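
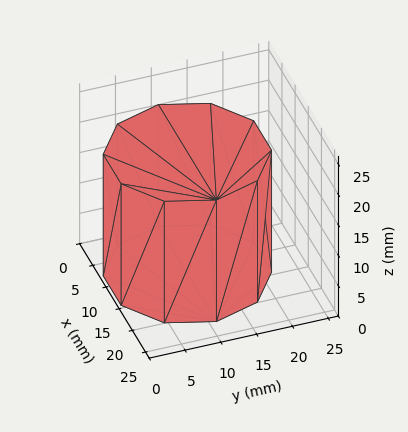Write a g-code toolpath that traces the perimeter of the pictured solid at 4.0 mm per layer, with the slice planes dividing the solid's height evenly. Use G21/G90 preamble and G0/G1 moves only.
Reading the render: the shape is a regular 10-sided prism (a cylinder approximated with 10 flat sides), circumscribed radius ≈ 11 mm, height ≈ 20 mm (dimensions read to the nearest mm from the axis ticks). For the g-code, the solid's height is divided into equal slices at the stated Δz and each level perimeter traced with G1 moves after a G0 lift.

; perimeter-only toolpath
G21 ; units = mm
G90 ; absolute positioning
G28 ; home
; layer 1
G0 Z4.0
G0 X22.0 Y11.0
G1 X19.9 Y17.5
G1 X14.4 Y21.5
G1 X7.6 Y21.5
G1 X2.1 Y17.5
G1 X0.0 Y11.0
G1 X2.1 Y4.5
G1 X7.6 Y0.5
G1 X14.4 Y0.5
G1 X19.9 Y4.5
G1 X22.0 Y11.0
; layer 2
G0 Z8.0
G0 X22.0 Y11.0
G1 X19.9 Y17.5
G1 X14.4 Y21.5
G1 X7.6 Y21.5
G1 X2.1 Y17.5
G1 X0.0 Y11.0
G1 X2.1 Y4.5
G1 X7.6 Y0.5
G1 X14.4 Y0.5
G1 X19.9 Y4.5
G1 X22.0 Y11.0
; layer 3
G0 Z12.0
G0 X22.0 Y11.0
G1 X19.9 Y17.5
G1 X14.4 Y21.5
G1 X7.6 Y21.5
G1 X2.1 Y17.5
G1 X0.0 Y11.0
G1 X2.1 Y4.5
G1 X7.6 Y0.5
G1 X14.4 Y0.5
G1 X19.9 Y4.5
G1 X22.0 Y11.0
; layer 4
G0 Z16.0
G0 X22.0 Y11.0
G1 X19.9 Y17.5
G1 X14.4 Y21.5
G1 X7.6 Y21.5
G1 X2.1 Y17.5
G1 X0.0 Y11.0
G1 X2.1 Y4.5
G1 X7.6 Y0.5
G1 X14.4 Y0.5
G1 X19.9 Y4.5
G1 X22.0 Y11.0
; layer 5
G0 Z20.0
G0 X22.0 Y11.0
G1 X19.9 Y17.5
G1 X14.4 Y21.5
G1 X7.6 Y21.5
G1 X2.1 Y17.5
G1 X0.0 Y11.0
G1 X2.1 Y4.5
G1 X7.6 Y0.5
G1 X14.4 Y0.5
G1 X19.9 Y4.5
G1 X22.0 Y11.0
M2 ; end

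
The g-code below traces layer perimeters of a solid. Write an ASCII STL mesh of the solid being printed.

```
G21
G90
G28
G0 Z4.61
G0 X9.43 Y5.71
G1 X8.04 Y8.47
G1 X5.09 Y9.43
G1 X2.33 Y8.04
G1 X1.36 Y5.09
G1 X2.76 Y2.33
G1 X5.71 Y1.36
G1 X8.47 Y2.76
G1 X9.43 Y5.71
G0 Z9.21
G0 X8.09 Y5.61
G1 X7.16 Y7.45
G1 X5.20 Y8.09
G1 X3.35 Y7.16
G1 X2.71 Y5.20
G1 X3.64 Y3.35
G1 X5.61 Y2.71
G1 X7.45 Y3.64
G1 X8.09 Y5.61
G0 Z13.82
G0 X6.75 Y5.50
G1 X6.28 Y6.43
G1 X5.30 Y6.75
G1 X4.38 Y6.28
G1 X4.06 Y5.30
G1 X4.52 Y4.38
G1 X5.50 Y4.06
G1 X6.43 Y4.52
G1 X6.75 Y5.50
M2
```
solid part
  facet normal 0.0000 0.0000 -1.0000
    outer loop
      vertex 4.99 10.78 0.00
      vertex 8.92 9.50 0.00
      vertex 10.78 5.81 0.00
    endloop
  endfacet
  facet normal 0.0000 0.0000 -1.0000
    outer loop
      vertex 1.30 8.92 0.00
      vertex 4.99 10.78 0.00
      vertex 10.78 5.81 0.00
    endloop
  endfacet
  facet normal 0.0000 0.0000 -1.0000
    outer loop
      vertex 0.02 4.99 0.00
      vertex 1.30 8.92 0.00
      vertex 10.78 5.81 0.00
    endloop
  endfacet
  facet normal 0.0000 0.0000 -1.0000
    outer loop
      vertex 1.88 1.30 0.00
      vertex 0.02 4.99 0.00
      vertex 10.78 5.81 0.00
    endloop
  endfacet
  facet normal 0.0000 0.0000 -1.0000
    outer loop
      vertex 5.81 0.02 0.00
      vertex 1.88 1.30 0.00
      vertex 10.78 5.81 0.00
    endloop
  endfacet
  facet normal 0.0000 0.0000 -1.0000
    outer loop
      vertex 9.50 1.88 0.00
      vertex 5.81 0.02 0.00
      vertex 10.78 5.81 0.00
    endloop
  endfacet
  facet normal 0.8619 0.4345 0.2614
    outer loop
      vertex 10.78 5.81 0.00
      vertex 8.92 9.50 0.00
      vertex 5.40 5.40 18.42
    endloop
  endfacet
  facet normal 0.2989 0.9178 0.2614
    outer loop
      vertex 8.92 9.50 0.00
      vertex 4.99 10.78 0.00
      vertex 5.40 5.40 18.42
    endloop
  endfacet
  facet normal -0.4345 0.8619 0.2614
    outer loop
      vertex 4.99 10.78 0.00
      vertex 1.30 8.92 0.00
      vertex 5.40 5.40 18.42
    endloop
  endfacet
  facet normal -0.9178 0.2989 0.2614
    outer loop
      vertex 1.30 8.92 0.00
      vertex 0.02 4.99 0.00
      vertex 5.40 5.40 18.42
    endloop
  endfacet
  facet normal -0.8619 -0.4345 0.2614
    outer loop
      vertex 0.02 4.99 0.00
      vertex 1.88 1.30 0.00
      vertex 5.40 5.40 18.42
    endloop
  endfacet
  facet normal -0.2989 -0.9178 0.2614
    outer loop
      vertex 1.88 1.30 0.00
      vertex 5.81 0.02 0.00
      vertex 5.40 5.40 18.42
    endloop
  endfacet
  facet normal 0.4345 -0.8619 0.2614
    outer loop
      vertex 5.81 0.02 0.00
      vertex 9.50 1.88 0.00
      vertex 5.40 5.40 18.42
    endloop
  endfacet
  facet normal 0.9178 -0.2989 0.2614
    outer loop
      vertex 9.50 1.88 0.00
      vertex 10.78 5.81 0.00
      vertex 5.40 5.40 18.42
    endloop
  endfacet
endsolid part

The G0 Z moves step by Δz≈4.61 mm. The G1 loops shrink linearly with z, so the solid tapers from its base footprint up to z≈18.4. Closing with a flat bottom cap and the tapered top and triangulating gives 14 facets — a regular 8-sided pyramid, base circumscribed radius ≈ 5.4 mm, apex at z ≈ 18.4 mm.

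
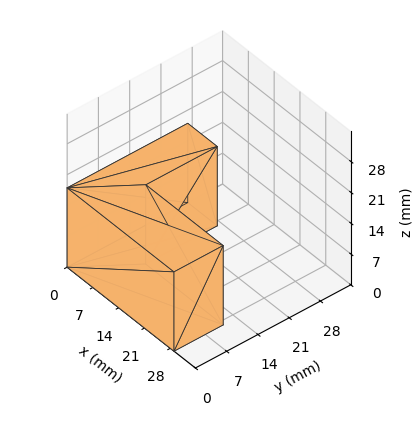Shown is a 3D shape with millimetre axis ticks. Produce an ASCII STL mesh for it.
Reading the render: the shape is an L-shaped prism: outer 29 × 27 mm, arm thicknesses ≈ 11 mm (horizontal) and 8 mm (vertical), extruded 18 mm in z (dimensions read to the nearest mm from the axis ticks). For the STL, each face is triangulated and given an outward normal.

solid part
  facet normal 0.0000 0.0000 -1.0000
    outer loop
      vertex 29.0 11.0 0.0
      vertex 29.0 0.0 0.0
      vertex 0.0 0.0 0.0
    endloop
  endfacet
  facet normal 0.0000 0.0000 -1.0000
    outer loop
      vertex 8.0 11.0 0.0
      vertex 29.0 11.0 0.0
      vertex 0.0 0.0 0.0
    endloop
  endfacet
  facet normal 0.0000 0.0000 -1.0000
    outer loop
      vertex 8.0 27.0 0.0
      vertex 8.0 11.0 0.0
      vertex 0.0 0.0 0.0
    endloop
  endfacet
  facet normal 0.0000 0.0000 -1.0000
    outer loop
      vertex 0.0 27.0 0.0
      vertex 8.0 27.0 0.0
      vertex 0.0 0.0 0.0
    endloop
  endfacet
  facet normal 0.0000 0.0000 1.0000
    outer loop
      vertex 0.0 0.0 18.0
      vertex 29.0 0.0 18.0
      vertex 29.0 11.0 18.0
    endloop
  endfacet
  facet normal 0.0000 0.0000 1.0000
    outer loop
      vertex 0.0 0.0 18.0
      vertex 29.0 11.0 18.0
      vertex 8.0 11.0 18.0
    endloop
  endfacet
  facet normal 0.0000 0.0000 1.0000
    outer loop
      vertex 0.0 0.0 18.0
      vertex 8.0 11.0 18.0
      vertex 8.0 27.0 18.0
    endloop
  endfacet
  facet normal 0.0000 0.0000 1.0000
    outer loop
      vertex 0.0 0.0 18.0
      vertex 8.0 27.0 18.0
      vertex 0.0 27.0 18.0
    endloop
  endfacet
  facet normal 0.0000 -1.0000 0.0000
    outer loop
      vertex 0.0 0.0 0.0
      vertex 29.0 0.0 0.0
      vertex 29.0 0.0 18.0
    endloop
  endfacet
  facet normal 0.0000 -1.0000 0.0000
    outer loop
      vertex 0.0 0.0 0.0
      vertex 29.0 0.0 18.0
      vertex 0.0 0.0 18.0
    endloop
  endfacet
  facet normal 1.0000 0.0000 0.0000
    outer loop
      vertex 29.0 0.0 0.0
      vertex 29.0 11.0 0.0
      vertex 29.0 11.0 18.0
    endloop
  endfacet
  facet normal 1.0000 0.0000 0.0000
    outer loop
      vertex 29.0 0.0 0.0
      vertex 29.0 11.0 18.0
      vertex 29.0 0.0 18.0
    endloop
  endfacet
  facet normal 0.0000 1.0000 0.0000
    outer loop
      vertex 29.0 11.0 0.0
      vertex 8.0 11.0 0.0
      vertex 8.0 11.0 18.0
    endloop
  endfacet
  facet normal 0.0000 1.0000 0.0000
    outer loop
      vertex 29.0 11.0 0.0
      vertex 8.0 11.0 18.0
      vertex 29.0 11.0 18.0
    endloop
  endfacet
  facet normal 1.0000 0.0000 0.0000
    outer loop
      vertex 8.0 11.0 0.0
      vertex 8.0 27.0 0.0
      vertex 8.0 27.0 18.0
    endloop
  endfacet
  facet normal 1.0000 0.0000 0.0000
    outer loop
      vertex 8.0 11.0 0.0
      vertex 8.0 27.0 18.0
      vertex 8.0 11.0 18.0
    endloop
  endfacet
  facet normal 0.0000 1.0000 0.0000
    outer loop
      vertex 8.0 27.0 0.0
      vertex 0.0 27.0 0.0
      vertex 0.0 27.0 18.0
    endloop
  endfacet
  facet normal 0.0000 1.0000 0.0000
    outer loop
      vertex 8.0 27.0 0.0
      vertex 0.0 27.0 18.0
      vertex 8.0 27.0 18.0
    endloop
  endfacet
  facet normal -1.0000 0.0000 0.0000
    outer loop
      vertex 0.0 27.0 0.0
      vertex 0.0 0.0 0.0
      vertex 0.0 0.0 18.0
    endloop
  endfacet
  facet normal -1.0000 0.0000 0.0000
    outer loop
      vertex 0.0 27.0 0.0
      vertex 0.0 0.0 18.0
      vertex 0.0 27.0 18.0
    endloop
  endfacet
endsolid part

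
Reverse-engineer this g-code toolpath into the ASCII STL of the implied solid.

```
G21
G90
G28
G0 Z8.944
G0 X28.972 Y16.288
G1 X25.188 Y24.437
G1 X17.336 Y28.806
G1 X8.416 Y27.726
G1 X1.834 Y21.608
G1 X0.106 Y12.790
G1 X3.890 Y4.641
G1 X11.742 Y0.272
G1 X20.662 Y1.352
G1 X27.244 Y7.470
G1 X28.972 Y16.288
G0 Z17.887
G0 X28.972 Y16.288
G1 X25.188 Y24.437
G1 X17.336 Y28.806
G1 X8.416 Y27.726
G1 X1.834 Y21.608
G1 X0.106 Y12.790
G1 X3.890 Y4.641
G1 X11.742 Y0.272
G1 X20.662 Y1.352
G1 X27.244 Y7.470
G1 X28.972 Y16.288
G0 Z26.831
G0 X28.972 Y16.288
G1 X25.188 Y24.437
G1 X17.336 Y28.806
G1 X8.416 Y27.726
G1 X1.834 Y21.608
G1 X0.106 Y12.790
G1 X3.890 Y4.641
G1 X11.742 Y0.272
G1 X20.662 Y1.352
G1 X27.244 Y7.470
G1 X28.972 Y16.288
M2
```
solid part
  facet normal 0.0000 0.0000 -1.0000
    outer loop
      vertex 17.336 28.806 0.000
      vertex 25.188 24.437 0.000
      vertex 28.972 16.288 0.000
    endloop
  endfacet
  facet normal 0.0000 0.0000 -1.0000
    outer loop
      vertex 8.416 27.726 0.000
      vertex 17.336 28.806 0.000
      vertex 28.972 16.288 0.000
    endloop
  endfacet
  facet normal 0.0000 0.0000 -1.0000
    outer loop
      vertex 1.834 21.608 0.000
      vertex 8.416 27.726 0.000
      vertex 28.972 16.288 0.000
    endloop
  endfacet
  facet normal 0.0000 0.0000 -1.0000
    outer loop
      vertex 0.106 12.790 0.000
      vertex 1.834 21.608 0.000
      vertex 28.972 16.288 0.000
    endloop
  endfacet
  facet normal 0.0000 0.0000 -1.0000
    outer loop
      vertex 3.890 4.641 0.000
      vertex 0.106 12.790 0.000
      vertex 28.972 16.288 0.000
    endloop
  endfacet
  facet normal 0.0000 0.0000 -1.0000
    outer loop
      vertex 11.742 0.272 0.000
      vertex 3.890 4.641 0.000
      vertex 28.972 16.288 0.000
    endloop
  endfacet
  facet normal 0.0000 0.0000 -1.0000
    outer loop
      vertex 20.662 1.352 0.000
      vertex 11.742 0.272 0.000
      vertex 28.972 16.288 0.000
    endloop
  endfacet
  facet normal 0.0000 0.0000 -1.0000
    outer loop
      vertex 27.244 7.470 0.000
      vertex 20.662 1.352 0.000
      vertex 28.972 16.288 0.000
    endloop
  endfacet
  facet normal 0.0000 0.0000 1.0000
    outer loop
      vertex 28.972 16.288 26.831
      vertex 25.188 24.437 26.831
      vertex 17.336 28.806 26.831
    endloop
  endfacet
  facet normal 0.0000 0.0000 1.0000
    outer loop
      vertex 28.972 16.288 26.831
      vertex 17.336 28.806 26.831
      vertex 8.416 27.726 26.831
    endloop
  endfacet
  facet normal 0.0000 0.0000 1.0000
    outer loop
      vertex 28.972 16.288 26.831
      vertex 8.416 27.726 26.831
      vertex 1.834 21.608 26.831
    endloop
  endfacet
  facet normal 0.0000 0.0000 1.0000
    outer loop
      vertex 28.972 16.288 26.831
      vertex 1.834 21.608 26.831
      vertex 0.106 12.790 26.831
    endloop
  endfacet
  facet normal 0.0000 0.0000 1.0000
    outer loop
      vertex 28.972 16.288 26.831
      vertex 0.106 12.790 26.831
      vertex 3.890 4.641 26.831
    endloop
  endfacet
  facet normal 0.0000 0.0000 1.0000
    outer loop
      vertex 28.972 16.288 26.831
      vertex 3.890 4.641 26.831
      vertex 11.742 0.272 26.831
    endloop
  endfacet
  facet normal 0.0000 0.0000 1.0000
    outer loop
      vertex 28.972 16.288 26.831
      vertex 11.742 0.272 26.831
      vertex 20.662 1.352 26.831
    endloop
  endfacet
  facet normal 0.0000 0.0000 1.0000
    outer loop
      vertex 28.972 16.288 26.831
      vertex 20.662 1.352 26.831
      vertex 27.244 7.470 26.831
    endloop
  endfacet
  facet normal 0.9070 0.4212 0.0000
    outer loop
      vertex 28.972 16.288 0.000
      vertex 25.188 24.437 0.000
      vertex 25.188 24.437 26.831
    endloop
  endfacet
  facet normal 0.9070 0.4212 0.0000
    outer loop
      vertex 28.972 16.288 0.000
      vertex 25.188 24.437 26.831
      vertex 28.972 16.288 26.831
    endloop
  endfacet
  facet normal 0.4862 0.8738 0.0000
    outer loop
      vertex 25.188 24.437 0.000
      vertex 17.336 28.806 0.000
      vertex 17.336 28.806 26.831
    endloop
  endfacet
  facet normal 0.4862 0.8738 0.0000
    outer loop
      vertex 25.188 24.437 0.000
      vertex 17.336 28.806 26.831
      vertex 25.188 24.437 26.831
    endloop
  endfacet
  facet normal -0.1202 0.9927 0.0000
    outer loop
      vertex 17.336 28.806 0.000
      vertex 8.416 27.726 0.000
      vertex 8.416 27.726 26.831
    endloop
  endfacet
  facet normal -0.1202 0.9927 0.0000
    outer loop
      vertex 17.336 28.806 0.000
      vertex 8.416 27.726 26.831
      vertex 17.336 28.806 26.831
    endloop
  endfacet
  facet normal -0.6808 0.7325 0.0000
    outer loop
      vertex 8.416 27.726 0.000
      vertex 1.834 21.608 0.000
      vertex 1.834 21.608 26.831
    endloop
  endfacet
  facet normal -0.6808 0.7325 0.0000
    outer loop
      vertex 8.416 27.726 0.000
      vertex 1.834 21.608 26.831
      vertex 8.416 27.726 26.831
    endloop
  endfacet
  facet normal -0.9813 0.1923 0.0000
    outer loop
      vertex 1.834 21.608 0.000
      vertex 0.106 12.790 0.000
      vertex 0.106 12.790 26.831
    endloop
  endfacet
  facet normal -0.9813 0.1923 0.0000
    outer loop
      vertex 1.834 21.608 0.000
      vertex 0.106 12.790 26.831
      vertex 1.834 21.608 26.831
    endloop
  endfacet
  facet normal -0.9070 -0.4212 0.0000
    outer loop
      vertex 0.106 12.790 0.000
      vertex 3.890 4.641 0.000
      vertex 3.890 4.641 26.831
    endloop
  endfacet
  facet normal -0.9070 -0.4212 0.0000
    outer loop
      vertex 0.106 12.790 0.000
      vertex 3.890 4.641 26.831
      vertex 0.106 12.790 26.831
    endloop
  endfacet
  facet normal -0.4862 -0.8738 0.0000
    outer loop
      vertex 3.890 4.641 0.000
      vertex 11.742 0.272 0.000
      vertex 11.742 0.272 26.831
    endloop
  endfacet
  facet normal -0.4862 -0.8738 0.0000
    outer loop
      vertex 3.890 4.641 0.000
      vertex 11.742 0.272 26.831
      vertex 3.890 4.641 26.831
    endloop
  endfacet
  facet normal 0.1202 -0.9927 0.0000
    outer loop
      vertex 11.742 0.272 0.000
      vertex 20.662 1.352 0.000
      vertex 20.662 1.352 26.831
    endloop
  endfacet
  facet normal 0.1202 -0.9927 0.0000
    outer loop
      vertex 11.742 0.272 0.000
      vertex 20.662 1.352 26.831
      vertex 11.742 0.272 26.831
    endloop
  endfacet
  facet normal 0.6808 -0.7325 0.0000
    outer loop
      vertex 20.662 1.352 0.000
      vertex 27.244 7.470 0.000
      vertex 27.244 7.470 26.831
    endloop
  endfacet
  facet normal 0.6808 -0.7325 0.0000
    outer loop
      vertex 20.662 1.352 0.000
      vertex 27.244 7.470 26.831
      vertex 20.662 1.352 26.831
    endloop
  endfacet
  facet normal 0.9813 -0.1923 0.0000
    outer loop
      vertex 27.244 7.470 0.000
      vertex 28.972 16.288 0.000
      vertex 28.972 16.288 26.831
    endloop
  endfacet
  facet normal 0.9813 -0.1923 0.0000
    outer loop
      vertex 27.244 7.470 0.000
      vertex 28.972 16.288 26.831
      vertex 27.244 7.470 26.831
    endloop
  endfacet
endsolid part

The G0 Z moves step by Δz≈8.944 mm. Every layer's G1 loop is the same polygon, so the solid is a straight extrusion of it from z=0 to z≈26.8. Closing with flat bottom and top caps and triangulating gives 36 facets — a regular 10-sided prism (a cylinder approximated with 10 flat sides), circumscribed radius ≈ 14.5 mm, height ≈ 26.8 mm.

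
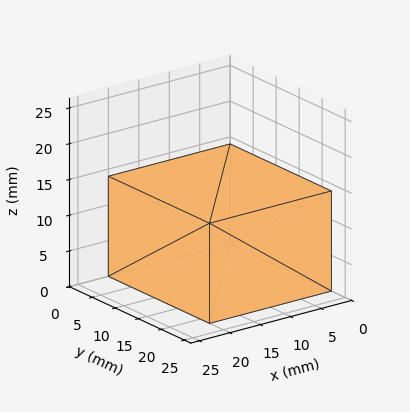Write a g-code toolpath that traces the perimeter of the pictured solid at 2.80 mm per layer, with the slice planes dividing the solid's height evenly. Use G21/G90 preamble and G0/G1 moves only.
Reading the render: the shape is a rectangular box, roughly 20 × 22 mm footprint and 14 mm tall (dimensions read to the nearest mm from the axis ticks). For the g-code, the solid's height is divided into equal slices at the stated Δz and each level perimeter traced with G1 moves after a G0 lift.

; perimeter-only toolpath
G21 ; units = mm
G90 ; absolute positioning
G28 ; home
; layer 1
G0 Z2.80
G0 X0.00 Y0.00
G1 X20.00 Y0.00
G1 X20.00 Y22.00
G1 X0.00 Y22.00
G1 X0.00 Y0.00
; layer 2
G0 Z5.60
G0 X0.00 Y0.00
G1 X20.00 Y0.00
G1 X20.00 Y22.00
G1 X0.00 Y22.00
G1 X0.00 Y0.00
; layer 3
G0 Z8.40
G0 X0.00 Y0.00
G1 X20.00 Y0.00
G1 X20.00 Y22.00
G1 X0.00 Y22.00
G1 X0.00 Y0.00
; layer 4
G0 Z11.20
G0 X0.00 Y0.00
G1 X20.00 Y0.00
G1 X20.00 Y22.00
G1 X0.00 Y22.00
G1 X0.00 Y0.00
; layer 5
G0 Z14.00
G0 X0.00 Y0.00
G1 X20.00 Y0.00
G1 X20.00 Y22.00
G1 X0.00 Y22.00
G1 X0.00 Y0.00
M2 ; end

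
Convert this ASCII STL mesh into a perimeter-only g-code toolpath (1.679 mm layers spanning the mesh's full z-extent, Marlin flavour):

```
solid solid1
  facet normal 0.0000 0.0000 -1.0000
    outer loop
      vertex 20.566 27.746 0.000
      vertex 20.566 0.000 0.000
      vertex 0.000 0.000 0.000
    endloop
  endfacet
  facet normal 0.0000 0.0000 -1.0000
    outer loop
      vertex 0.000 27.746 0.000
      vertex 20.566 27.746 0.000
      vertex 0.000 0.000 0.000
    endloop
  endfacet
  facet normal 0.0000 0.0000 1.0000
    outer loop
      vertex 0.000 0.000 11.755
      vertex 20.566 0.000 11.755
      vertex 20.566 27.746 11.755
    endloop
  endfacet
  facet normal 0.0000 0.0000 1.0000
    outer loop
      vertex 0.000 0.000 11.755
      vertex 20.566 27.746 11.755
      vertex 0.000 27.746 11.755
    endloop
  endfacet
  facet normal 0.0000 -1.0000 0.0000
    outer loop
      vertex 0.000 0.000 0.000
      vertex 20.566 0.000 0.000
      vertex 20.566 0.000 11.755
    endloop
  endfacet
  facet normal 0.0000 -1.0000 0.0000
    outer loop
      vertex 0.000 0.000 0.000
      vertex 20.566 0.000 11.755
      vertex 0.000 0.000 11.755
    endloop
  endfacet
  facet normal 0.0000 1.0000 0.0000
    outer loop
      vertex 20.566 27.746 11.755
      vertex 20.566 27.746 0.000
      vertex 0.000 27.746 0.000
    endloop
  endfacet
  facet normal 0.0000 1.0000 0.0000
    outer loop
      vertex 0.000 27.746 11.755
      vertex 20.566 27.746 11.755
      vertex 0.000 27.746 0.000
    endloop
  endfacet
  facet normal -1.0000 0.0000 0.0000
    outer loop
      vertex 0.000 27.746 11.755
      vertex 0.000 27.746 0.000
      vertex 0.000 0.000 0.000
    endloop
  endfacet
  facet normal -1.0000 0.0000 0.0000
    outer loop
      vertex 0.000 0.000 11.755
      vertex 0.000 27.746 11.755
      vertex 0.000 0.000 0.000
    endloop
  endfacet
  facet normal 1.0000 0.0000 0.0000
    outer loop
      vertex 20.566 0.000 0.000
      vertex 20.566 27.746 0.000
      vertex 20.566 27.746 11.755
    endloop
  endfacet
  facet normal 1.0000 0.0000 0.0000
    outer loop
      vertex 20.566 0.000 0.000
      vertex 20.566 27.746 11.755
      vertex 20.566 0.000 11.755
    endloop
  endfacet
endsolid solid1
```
; perimeter-only toolpath
G21 ; units = mm
G90 ; absolute positioning
G28 ; home
; layer 1
G0 Z1.679
G0 X0.000 Y0.000
G1 X20.566 Y0.000
G1 X20.566 Y27.746
G1 X0.000 Y27.746
G1 X0.000 Y0.000
; layer 2
G0 Z3.359
G0 X0.000 Y0.000
G1 X20.566 Y0.000
G1 X20.566 Y27.746
G1 X0.000 Y27.746
G1 X0.000 Y0.000
; layer 3
G0 Z5.038
G0 X0.000 Y0.000
G1 X20.566 Y0.000
G1 X20.566 Y27.746
G1 X0.000 Y27.746
G1 X0.000 Y0.000
; layer 4
G0 Z6.717
G0 X0.000 Y0.000
G1 X20.566 Y0.000
G1 X20.566 Y27.746
G1 X0.000 Y27.746
G1 X0.000 Y0.000
; layer 5
G0 Z8.396
G0 X0.000 Y0.000
G1 X20.566 Y0.000
G1 X20.566 Y27.746
G1 X0.000 Y27.746
G1 X0.000 Y0.000
; layer 6
G0 Z10.076
G0 X0.000 Y0.000
G1 X20.566 Y0.000
G1 X20.566 Y27.746
G1 X0.000 Y27.746
G1 X0.000 Y0.000
; layer 7
G0 Z11.755
G0 X0.000 Y0.000
G1 X20.566 Y0.000
G1 X20.566 Y27.746
G1 X0.000 Y27.746
G1 X0.000 Y0.000
M2 ; end

The solid is a rectangular box, roughly 20.6 × 27.7 mm footprint and 11.8 mm tall. Slicing at Δz = 1.679 mm — 7 equal slices spanning the solid's height, so layer i sits at z = i·h/7 — gives 7 non-empty perimeters. Each is a 4-segment closed polygon; G0 lifts to the layer z and rapids to the start vertex, then G1 traces the edges.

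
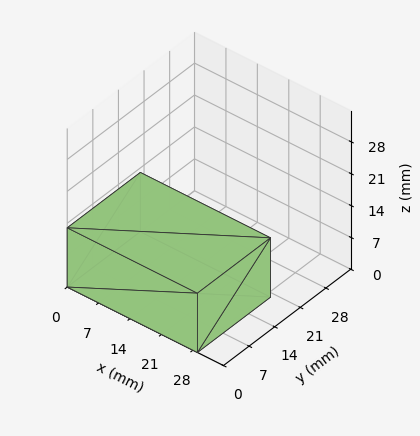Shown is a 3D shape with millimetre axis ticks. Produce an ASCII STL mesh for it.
Reading the render: the shape is a rectangular box, roughly 29 × 20 mm footprint and 13 mm tall (dimensions read to the nearest mm from the axis ticks). For the STL, each face is triangulated and given an outward normal.

solid part
  facet normal 0.0000 0.0000 -1.0000
    outer loop
      vertex 29.000 20.000 0.000
      vertex 29.000 0.000 0.000
      vertex 0.000 0.000 0.000
    endloop
  endfacet
  facet normal 0.0000 0.0000 -1.0000
    outer loop
      vertex 0.000 20.000 0.000
      vertex 29.000 20.000 0.000
      vertex 0.000 0.000 0.000
    endloop
  endfacet
  facet normal 0.0000 0.0000 1.0000
    outer loop
      vertex 0.000 0.000 13.000
      vertex 29.000 0.000 13.000
      vertex 29.000 20.000 13.000
    endloop
  endfacet
  facet normal 0.0000 0.0000 1.0000
    outer loop
      vertex 0.000 0.000 13.000
      vertex 29.000 20.000 13.000
      vertex 0.000 20.000 13.000
    endloop
  endfacet
  facet normal 0.0000 -1.0000 0.0000
    outer loop
      vertex 0.000 0.000 0.000
      vertex 29.000 0.000 0.000
      vertex 29.000 0.000 13.000
    endloop
  endfacet
  facet normal 0.0000 -1.0000 0.0000
    outer loop
      vertex 0.000 0.000 0.000
      vertex 29.000 0.000 13.000
      vertex 0.000 0.000 13.000
    endloop
  endfacet
  facet normal 0.0000 1.0000 0.0000
    outer loop
      vertex 29.000 20.000 13.000
      vertex 29.000 20.000 0.000
      vertex 0.000 20.000 0.000
    endloop
  endfacet
  facet normal 0.0000 1.0000 0.0000
    outer loop
      vertex 0.000 20.000 13.000
      vertex 29.000 20.000 13.000
      vertex 0.000 20.000 0.000
    endloop
  endfacet
  facet normal -1.0000 0.0000 0.0000
    outer loop
      vertex 0.000 20.000 13.000
      vertex 0.000 20.000 0.000
      vertex 0.000 0.000 0.000
    endloop
  endfacet
  facet normal -1.0000 0.0000 0.0000
    outer loop
      vertex 0.000 0.000 13.000
      vertex 0.000 20.000 13.000
      vertex 0.000 0.000 0.000
    endloop
  endfacet
  facet normal 1.0000 0.0000 0.0000
    outer loop
      vertex 29.000 0.000 0.000
      vertex 29.000 20.000 0.000
      vertex 29.000 20.000 13.000
    endloop
  endfacet
  facet normal 1.0000 0.0000 0.0000
    outer loop
      vertex 29.000 0.000 0.000
      vertex 29.000 20.000 13.000
      vertex 29.000 0.000 13.000
    endloop
  endfacet
endsolid part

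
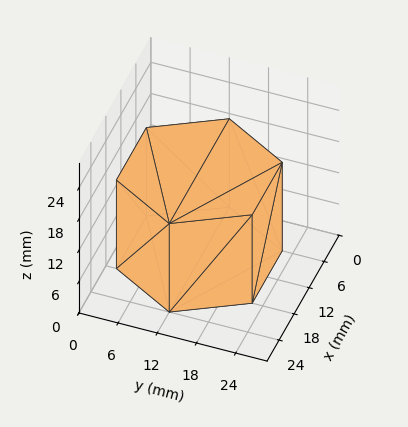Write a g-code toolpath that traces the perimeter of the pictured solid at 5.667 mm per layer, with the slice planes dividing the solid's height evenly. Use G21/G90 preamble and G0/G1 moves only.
Reading the render: the shape is a regular 6-sided prism (a cylinder approximated with 6 flat sides), circumscribed radius ≈ 12 mm, height ≈ 17 mm (dimensions read to the nearest mm from the axis ticks). For the g-code, the solid's height is divided into equal slices at the stated Δz and each level perimeter traced with G1 moves after a G0 lift.

; perimeter-only toolpath
G21 ; units = mm
G90 ; absolute positioning
G28 ; home
; layer 1
G0 Z5.667
G0 X24.000 Y12.000
G1 X18.000 Y22.392
G1 X6.000 Y22.392
G1 X0.000 Y12.000
G1 X6.000 Y1.608
G1 X18.000 Y1.608
G1 X24.000 Y12.000
; layer 2
G0 Z11.333
G0 X24.000 Y12.000
G1 X18.000 Y22.392
G1 X6.000 Y22.392
G1 X0.000 Y12.000
G1 X6.000 Y1.608
G1 X18.000 Y1.608
G1 X24.000 Y12.000
; layer 3
G0 Z17.000
G0 X24.000 Y12.000
G1 X18.000 Y22.392
G1 X6.000 Y22.392
G1 X0.000 Y12.000
G1 X6.000 Y1.608
G1 X18.000 Y1.608
G1 X24.000 Y12.000
M2 ; end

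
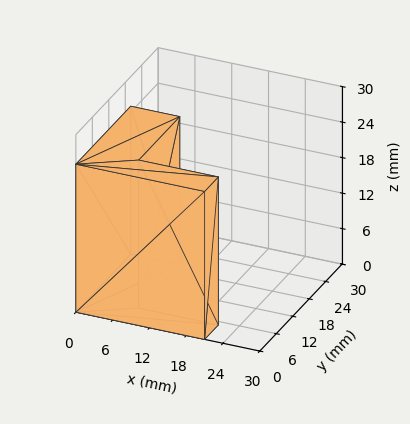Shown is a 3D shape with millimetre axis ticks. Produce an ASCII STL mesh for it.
Reading the render: the shape is an L-shaped prism: outer 21 × 20 mm, arm thicknesses ≈ 5 mm (horizontal) and 8 mm (vertical), extruded 25 mm in z (dimensions read to the nearest mm from the axis ticks). For the STL, each face is triangulated and given an outward normal.

solid part
  facet normal 0.0000 0.0000 -1.0000
    outer loop
      vertex 21.00 5.00 0.00
      vertex 21.00 0.00 0.00
      vertex 0.00 0.00 0.00
    endloop
  endfacet
  facet normal 0.0000 0.0000 -1.0000
    outer loop
      vertex 8.00 5.00 0.00
      vertex 21.00 5.00 0.00
      vertex 0.00 0.00 0.00
    endloop
  endfacet
  facet normal 0.0000 0.0000 -1.0000
    outer loop
      vertex 8.00 20.00 0.00
      vertex 8.00 5.00 0.00
      vertex 0.00 0.00 0.00
    endloop
  endfacet
  facet normal 0.0000 0.0000 -1.0000
    outer loop
      vertex 0.00 20.00 0.00
      vertex 8.00 20.00 0.00
      vertex 0.00 0.00 0.00
    endloop
  endfacet
  facet normal 0.0000 0.0000 1.0000
    outer loop
      vertex 0.00 0.00 25.00
      vertex 21.00 0.00 25.00
      vertex 21.00 5.00 25.00
    endloop
  endfacet
  facet normal 0.0000 0.0000 1.0000
    outer loop
      vertex 0.00 0.00 25.00
      vertex 21.00 5.00 25.00
      vertex 8.00 5.00 25.00
    endloop
  endfacet
  facet normal 0.0000 0.0000 1.0000
    outer loop
      vertex 0.00 0.00 25.00
      vertex 8.00 5.00 25.00
      vertex 8.00 20.00 25.00
    endloop
  endfacet
  facet normal 0.0000 0.0000 1.0000
    outer loop
      vertex 0.00 0.00 25.00
      vertex 8.00 20.00 25.00
      vertex 0.00 20.00 25.00
    endloop
  endfacet
  facet normal 0.0000 -1.0000 0.0000
    outer loop
      vertex 0.00 0.00 0.00
      vertex 21.00 0.00 0.00
      vertex 21.00 0.00 25.00
    endloop
  endfacet
  facet normal 0.0000 -1.0000 0.0000
    outer loop
      vertex 0.00 0.00 0.00
      vertex 21.00 0.00 25.00
      vertex 0.00 0.00 25.00
    endloop
  endfacet
  facet normal 1.0000 0.0000 0.0000
    outer loop
      vertex 21.00 0.00 0.00
      vertex 21.00 5.00 0.00
      vertex 21.00 5.00 25.00
    endloop
  endfacet
  facet normal 1.0000 0.0000 0.0000
    outer loop
      vertex 21.00 0.00 0.00
      vertex 21.00 5.00 25.00
      vertex 21.00 0.00 25.00
    endloop
  endfacet
  facet normal 0.0000 1.0000 0.0000
    outer loop
      vertex 21.00 5.00 0.00
      vertex 8.00 5.00 0.00
      vertex 8.00 5.00 25.00
    endloop
  endfacet
  facet normal 0.0000 1.0000 0.0000
    outer loop
      vertex 21.00 5.00 0.00
      vertex 8.00 5.00 25.00
      vertex 21.00 5.00 25.00
    endloop
  endfacet
  facet normal 1.0000 0.0000 0.0000
    outer loop
      vertex 8.00 5.00 0.00
      vertex 8.00 20.00 0.00
      vertex 8.00 20.00 25.00
    endloop
  endfacet
  facet normal 1.0000 0.0000 0.0000
    outer loop
      vertex 8.00 5.00 0.00
      vertex 8.00 20.00 25.00
      vertex 8.00 5.00 25.00
    endloop
  endfacet
  facet normal 0.0000 1.0000 0.0000
    outer loop
      vertex 8.00 20.00 0.00
      vertex 0.00 20.00 0.00
      vertex 0.00 20.00 25.00
    endloop
  endfacet
  facet normal 0.0000 1.0000 0.0000
    outer loop
      vertex 8.00 20.00 0.00
      vertex 0.00 20.00 25.00
      vertex 8.00 20.00 25.00
    endloop
  endfacet
  facet normal -1.0000 0.0000 0.0000
    outer loop
      vertex 0.00 20.00 0.00
      vertex 0.00 0.00 0.00
      vertex 0.00 0.00 25.00
    endloop
  endfacet
  facet normal -1.0000 0.0000 0.0000
    outer loop
      vertex 0.00 20.00 0.00
      vertex 0.00 0.00 25.00
      vertex 0.00 20.00 25.00
    endloop
  endfacet
endsolid part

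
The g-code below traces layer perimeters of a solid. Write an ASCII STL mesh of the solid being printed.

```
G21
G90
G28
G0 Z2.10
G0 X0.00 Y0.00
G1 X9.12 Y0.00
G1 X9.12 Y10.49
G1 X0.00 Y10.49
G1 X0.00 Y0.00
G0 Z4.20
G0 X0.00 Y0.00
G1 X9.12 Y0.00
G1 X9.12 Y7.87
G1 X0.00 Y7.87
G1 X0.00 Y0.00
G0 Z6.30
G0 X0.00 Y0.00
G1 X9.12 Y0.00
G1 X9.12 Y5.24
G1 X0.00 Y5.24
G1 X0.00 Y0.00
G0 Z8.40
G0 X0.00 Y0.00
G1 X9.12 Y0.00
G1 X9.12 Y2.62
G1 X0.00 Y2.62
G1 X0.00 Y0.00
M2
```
solid part
  facet normal 0.0000 0.0000 -1.0000
    outer loop
      vertex 9.12 13.11 0.00
      vertex 9.12 0.00 0.00
      vertex 0.00 0.00 0.00
    endloop
  endfacet
  facet normal 0.0000 0.0000 -1.0000
    outer loop
      vertex 0.00 13.11 0.00
      vertex 9.12 13.11 0.00
      vertex 0.00 0.00 0.00
    endloop
  endfacet
  facet normal 0.0000 -1.0000 0.0000
    outer loop
      vertex 0.00 0.00 0.00
      vertex 9.12 0.00 0.00
      vertex 9.12 0.00 10.50
    endloop
  endfacet
  facet normal 0.0000 -1.0000 0.0000
    outer loop
      vertex 0.00 0.00 0.00
      vertex 9.12 0.00 10.50
      vertex 0.00 0.00 10.50
    endloop
  endfacet
  facet normal 0.0000 0.6251 0.7805
    outer loop
      vertex 0.00 0.00 10.50
      vertex 9.12 0.00 10.50
      vertex 9.12 13.11 0.00
    endloop
  endfacet
  facet normal 0.0000 0.6251 0.7805
    outer loop
      vertex 0.00 0.00 10.50
      vertex 9.12 13.11 0.00
      vertex 0.00 13.11 0.00
    endloop
  endfacet
  facet normal -1.0000 0.0000 0.0000
    outer loop
      vertex 0.00 0.00 10.50
      vertex 0.00 13.11 0.00
      vertex 0.00 0.00 0.00
    endloop
  endfacet
  facet normal 1.0000 0.0000 0.0000
    outer loop
      vertex 9.12 0.00 0.00
      vertex 9.12 13.11 0.00
      vertex 9.12 0.00 10.50
    endloop
  endfacet
endsolid part

The G0 Z moves step by Δz≈2.10 mm. The G1 loops shrink linearly with z, so the solid tapers from its base footprint up to z≈10.5. Closing with a flat bottom cap and the tapered top and triangulating gives 8 facets — a wedge (ramp): 9.12 × 13.1 mm base, rising to 10.5 mm along the y=0 edge and sloping linearly to z=0 at y=13.1.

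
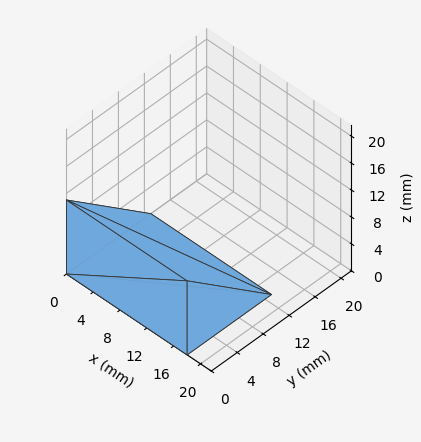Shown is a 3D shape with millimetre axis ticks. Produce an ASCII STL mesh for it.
Reading the render: the shape is a wedge (ramp): 18 × 13 mm base, rising to 11 mm along the y=0 edge and sloping linearly to z=0 at y=13 (dimensions read to the nearest mm from the axis ticks). For the STL, each face is triangulated and given an outward normal.

solid part
  facet normal 0.0000 0.0000 -1.0000
    outer loop
      vertex 18.000 13.000 0.000
      vertex 18.000 0.000 0.000
      vertex 0.000 0.000 0.000
    endloop
  endfacet
  facet normal 0.0000 0.0000 -1.0000
    outer loop
      vertex 0.000 13.000 0.000
      vertex 18.000 13.000 0.000
      vertex 0.000 0.000 0.000
    endloop
  endfacet
  facet normal 0.0000 -1.0000 0.0000
    outer loop
      vertex 0.000 0.000 0.000
      vertex 18.000 0.000 0.000
      vertex 18.000 0.000 11.000
    endloop
  endfacet
  facet normal 0.0000 -1.0000 0.0000
    outer loop
      vertex 0.000 0.000 0.000
      vertex 18.000 0.000 11.000
      vertex 0.000 0.000 11.000
    endloop
  endfacet
  facet normal 0.0000 0.6459 0.7634
    outer loop
      vertex 0.000 0.000 11.000
      vertex 18.000 0.000 11.000
      vertex 18.000 13.000 0.000
    endloop
  endfacet
  facet normal 0.0000 0.6459 0.7634
    outer loop
      vertex 0.000 0.000 11.000
      vertex 18.000 13.000 0.000
      vertex 0.000 13.000 0.000
    endloop
  endfacet
  facet normal -1.0000 0.0000 0.0000
    outer loop
      vertex 0.000 0.000 11.000
      vertex 0.000 13.000 0.000
      vertex 0.000 0.000 0.000
    endloop
  endfacet
  facet normal 1.0000 0.0000 0.0000
    outer loop
      vertex 18.000 0.000 0.000
      vertex 18.000 13.000 0.000
      vertex 18.000 0.000 11.000
    endloop
  endfacet
endsolid part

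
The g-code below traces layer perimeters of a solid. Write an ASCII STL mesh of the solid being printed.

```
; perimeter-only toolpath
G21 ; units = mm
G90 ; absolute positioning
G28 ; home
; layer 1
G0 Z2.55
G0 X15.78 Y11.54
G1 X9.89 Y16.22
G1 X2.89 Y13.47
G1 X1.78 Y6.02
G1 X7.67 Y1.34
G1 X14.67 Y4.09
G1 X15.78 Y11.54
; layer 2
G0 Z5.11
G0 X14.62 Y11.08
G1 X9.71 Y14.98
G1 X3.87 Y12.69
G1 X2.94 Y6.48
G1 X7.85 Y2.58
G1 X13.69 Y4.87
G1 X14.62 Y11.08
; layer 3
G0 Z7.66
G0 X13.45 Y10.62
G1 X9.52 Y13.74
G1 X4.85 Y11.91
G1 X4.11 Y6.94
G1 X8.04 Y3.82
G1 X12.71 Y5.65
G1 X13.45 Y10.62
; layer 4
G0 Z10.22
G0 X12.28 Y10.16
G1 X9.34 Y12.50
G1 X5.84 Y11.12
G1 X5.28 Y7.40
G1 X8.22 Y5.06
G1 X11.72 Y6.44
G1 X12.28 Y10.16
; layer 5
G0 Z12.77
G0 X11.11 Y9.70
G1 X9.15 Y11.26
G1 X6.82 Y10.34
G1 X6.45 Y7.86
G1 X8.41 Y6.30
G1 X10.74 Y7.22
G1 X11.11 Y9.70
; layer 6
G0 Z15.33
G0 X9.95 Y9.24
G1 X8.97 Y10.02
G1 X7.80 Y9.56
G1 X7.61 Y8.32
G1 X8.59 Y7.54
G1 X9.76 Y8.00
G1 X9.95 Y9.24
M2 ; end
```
solid part
  facet normal 0.0000 0.0000 -1.0000
    outer loop
      vertex 1.91 14.25 0.00
      vertex 10.08 17.46 0.00
      vertex 16.95 12.00 0.00
    endloop
  endfacet
  facet normal 0.0000 0.0000 -1.0000
    outer loop
      vertex 0.61 5.56 0.00
      vertex 1.91 14.25 0.00
      vertex 16.95 12.00 0.00
    endloop
  endfacet
  facet normal 0.0000 0.0000 -1.0000
    outer loop
      vertex 7.48 0.10 0.00
      vertex 0.61 5.56 0.00
      vertex 16.95 12.00 0.00
    endloop
  endfacet
  facet normal 0.0000 0.0000 -1.0000
    outer loop
      vertex 15.65 3.31 0.00
      vertex 7.48 0.10 0.00
      vertex 16.95 12.00 0.00
    endloop
  endfacet
  facet normal 0.5726 0.7204 0.3914
    outer loop
      vertex 16.95 12.00 0.00
      vertex 10.08 17.46 0.00
      vertex 8.78 8.78 17.88
    endloop
  endfacet
  facet normal -0.3365 0.8565 0.3913
    outer loop
      vertex 10.08 17.46 0.00
      vertex 1.91 14.25 0.00
      vertex 8.78 8.78 17.88
    endloop
  endfacet
  facet normal -0.9101 0.1362 0.3913
    outer loop
      vertex 1.91 14.25 0.00
      vertex 0.61 5.56 0.00
      vertex 8.78 8.78 17.88
    endloop
  endfacet
  facet normal -0.5726 -0.7204 0.3914
    outer loop
      vertex 0.61 5.56 0.00
      vertex 7.48 0.10 0.00
      vertex 8.78 8.78 17.88
    endloop
  endfacet
  facet normal 0.3365 -0.8565 0.3913
    outer loop
      vertex 7.48 0.10 0.00
      vertex 15.65 3.31 0.00
      vertex 8.78 8.78 17.88
    endloop
  endfacet
  facet normal 0.9101 -0.1362 0.3913
    outer loop
      vertex 15.65 3.31 0.00
      vertex 16.95 12.00 0.00
      vertex 8.78 8.78 17.88
    endloop
  endfacet
endsolid part

The G0 Z moves step by Δz≈2.55 mm. The G1 loops shrink linearly with z, so the solid tapers from its base footprint up to z≈17.9. Closing with a flat bottom cap and the tapered top and triangulating gives 10 facets — a regular 6-sided pyramid, base circumscribed radius ≈ 8.78 mm, apex at z ≈ 17.9 mm.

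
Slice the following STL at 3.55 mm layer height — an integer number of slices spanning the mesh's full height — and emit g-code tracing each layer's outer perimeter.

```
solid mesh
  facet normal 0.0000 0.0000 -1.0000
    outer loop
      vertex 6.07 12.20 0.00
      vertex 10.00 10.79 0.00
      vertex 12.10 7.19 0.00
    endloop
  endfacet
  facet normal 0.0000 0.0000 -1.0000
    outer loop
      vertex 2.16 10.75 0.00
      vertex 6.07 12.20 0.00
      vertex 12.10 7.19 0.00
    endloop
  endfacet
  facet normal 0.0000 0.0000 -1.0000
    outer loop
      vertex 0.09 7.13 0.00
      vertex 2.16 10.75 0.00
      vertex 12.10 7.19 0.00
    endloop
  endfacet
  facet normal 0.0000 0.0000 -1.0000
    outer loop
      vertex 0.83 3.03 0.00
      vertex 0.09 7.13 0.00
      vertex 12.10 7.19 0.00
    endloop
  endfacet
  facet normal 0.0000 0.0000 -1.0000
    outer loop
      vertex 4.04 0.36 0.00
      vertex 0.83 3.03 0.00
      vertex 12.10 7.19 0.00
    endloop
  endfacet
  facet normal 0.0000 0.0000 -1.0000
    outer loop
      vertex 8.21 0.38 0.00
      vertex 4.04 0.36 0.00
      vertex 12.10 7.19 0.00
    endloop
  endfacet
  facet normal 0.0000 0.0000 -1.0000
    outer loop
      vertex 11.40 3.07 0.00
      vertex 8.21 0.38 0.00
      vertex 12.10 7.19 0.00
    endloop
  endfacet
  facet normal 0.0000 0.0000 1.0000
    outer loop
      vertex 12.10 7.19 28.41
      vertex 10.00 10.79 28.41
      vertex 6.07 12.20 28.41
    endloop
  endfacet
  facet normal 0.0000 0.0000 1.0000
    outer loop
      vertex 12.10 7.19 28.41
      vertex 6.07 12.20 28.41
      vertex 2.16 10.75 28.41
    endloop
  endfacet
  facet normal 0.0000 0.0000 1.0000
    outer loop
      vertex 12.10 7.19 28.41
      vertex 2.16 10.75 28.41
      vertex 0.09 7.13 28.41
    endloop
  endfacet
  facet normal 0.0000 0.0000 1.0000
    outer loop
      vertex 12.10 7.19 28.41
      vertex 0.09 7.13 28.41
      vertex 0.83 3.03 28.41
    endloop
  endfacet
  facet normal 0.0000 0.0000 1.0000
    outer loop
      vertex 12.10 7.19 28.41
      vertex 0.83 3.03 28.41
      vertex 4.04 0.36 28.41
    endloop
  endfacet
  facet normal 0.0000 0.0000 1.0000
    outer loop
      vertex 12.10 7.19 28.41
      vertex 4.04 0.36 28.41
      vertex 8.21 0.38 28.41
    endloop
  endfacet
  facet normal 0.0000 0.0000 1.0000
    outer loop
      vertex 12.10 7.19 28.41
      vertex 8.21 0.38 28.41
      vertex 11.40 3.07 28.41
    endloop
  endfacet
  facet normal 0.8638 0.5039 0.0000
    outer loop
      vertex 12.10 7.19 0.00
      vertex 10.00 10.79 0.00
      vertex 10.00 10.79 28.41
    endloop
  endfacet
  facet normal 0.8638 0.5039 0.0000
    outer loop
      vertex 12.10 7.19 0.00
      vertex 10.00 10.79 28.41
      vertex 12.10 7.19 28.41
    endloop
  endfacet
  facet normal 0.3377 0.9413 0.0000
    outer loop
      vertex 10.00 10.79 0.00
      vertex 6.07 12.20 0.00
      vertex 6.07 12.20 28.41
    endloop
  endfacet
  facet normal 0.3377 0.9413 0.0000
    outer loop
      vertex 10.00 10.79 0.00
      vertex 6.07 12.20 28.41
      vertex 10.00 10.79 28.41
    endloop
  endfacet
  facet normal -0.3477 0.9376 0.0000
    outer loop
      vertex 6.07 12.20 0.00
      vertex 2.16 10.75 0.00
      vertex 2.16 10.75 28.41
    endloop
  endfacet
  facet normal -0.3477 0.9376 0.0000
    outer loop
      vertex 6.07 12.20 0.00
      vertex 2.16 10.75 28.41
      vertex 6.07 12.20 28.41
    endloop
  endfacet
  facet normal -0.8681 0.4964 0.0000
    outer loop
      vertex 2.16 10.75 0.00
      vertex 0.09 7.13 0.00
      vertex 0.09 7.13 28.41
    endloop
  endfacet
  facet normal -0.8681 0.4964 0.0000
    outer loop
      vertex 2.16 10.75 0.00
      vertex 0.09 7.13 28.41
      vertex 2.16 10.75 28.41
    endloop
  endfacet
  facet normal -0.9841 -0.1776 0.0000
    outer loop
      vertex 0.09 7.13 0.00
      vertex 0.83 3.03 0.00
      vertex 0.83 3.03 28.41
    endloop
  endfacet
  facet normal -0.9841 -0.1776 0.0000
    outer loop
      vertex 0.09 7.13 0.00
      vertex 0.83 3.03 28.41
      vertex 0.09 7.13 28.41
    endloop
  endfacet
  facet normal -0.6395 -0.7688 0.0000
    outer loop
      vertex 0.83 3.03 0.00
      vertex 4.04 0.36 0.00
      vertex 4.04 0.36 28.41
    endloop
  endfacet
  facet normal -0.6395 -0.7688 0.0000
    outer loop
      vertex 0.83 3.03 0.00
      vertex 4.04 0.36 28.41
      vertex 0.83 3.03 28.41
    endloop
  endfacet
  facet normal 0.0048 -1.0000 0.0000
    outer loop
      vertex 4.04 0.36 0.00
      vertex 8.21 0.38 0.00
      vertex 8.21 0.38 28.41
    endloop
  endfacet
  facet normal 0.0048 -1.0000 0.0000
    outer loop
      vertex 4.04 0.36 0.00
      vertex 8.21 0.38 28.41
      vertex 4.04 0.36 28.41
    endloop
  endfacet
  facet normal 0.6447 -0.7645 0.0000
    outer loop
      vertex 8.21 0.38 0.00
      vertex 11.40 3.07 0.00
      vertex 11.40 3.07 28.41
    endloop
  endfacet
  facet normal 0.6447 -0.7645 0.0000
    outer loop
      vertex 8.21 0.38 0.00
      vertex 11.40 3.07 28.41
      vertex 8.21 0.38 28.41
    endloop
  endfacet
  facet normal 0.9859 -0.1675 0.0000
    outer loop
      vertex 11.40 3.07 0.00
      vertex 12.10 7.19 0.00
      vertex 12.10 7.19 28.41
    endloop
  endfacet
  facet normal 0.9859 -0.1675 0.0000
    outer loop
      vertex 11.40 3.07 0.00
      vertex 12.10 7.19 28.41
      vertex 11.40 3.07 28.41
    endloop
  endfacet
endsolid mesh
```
; perimeter-only toolpath
G21 ; units = mm
G90 ; absolute positioning
G28 ; home
; layer 1
G0 Z3.55
G0 X12.10 Y7.19
G1 X10.00 Y10.79
G1 X6.07 Y12.20
G1 X2.16 Y10.75
G1 X0.09 Y7.13
G1 X0.83 Y3.03
G1 X4.04 Y0.36
G1 X8.21 Y0.38
G1 X11.40 Y3.07
G1 X12.10 Y7.19
; layer 2
G0 Z7.10
G0 X12.10 Y7.19
G1 X10.00 Y10.79
G1 X6.07 Y12.20
G1 X2.16 Y10.75
G1 X0.09 Y7.13
G1 X0.83 Y3.03
G1 X4.04 Y0.36
G1 X8.21 Y0.38
G1 X11.40 Y3.07
G1 X12.10 Y7.19
; layer 3
G0 Z10.65
G0 X12.10 Y7.19
G1 X10.00 Y10.79
G1 X6.07 Y12.20
G1 X2.16 Y10.75
G1 X0.09 Y7.13
G1 X0.83 Y3.03
G1 X4.04 Y0.36
G1 X8.21 Y0.38
G1 X11.40 Y3.07
G1 X12.10 Y7.19
; layer 4
G0 Z14.21
G0 X12.10 Y7.19
G1 X10.00 Y10.79
G1 X6.07 Y12.20
G1 X2.16 Y10.75
G1 X0.09 Y7.13
G1 X0.83 Y3.03
G1 X4.04 Y0.36
G1 X8.21 Y0.38
G1 X11.40 Y3.07
G1 X12.10 Y7.19
; layer 5
G0 Z17.76
G0 X12.10 Y7.19
G1 X10.00 Y10.79
G1 X6.07 Y12.20
G1 X2.16 Y10.75
G1 X0.09 Y7.13
G1 X0.83 Y3.03
G1 X4.04 Y0.36
G1 X8.21 Y0.38
G1 X11.40 Y3.07
G1 X12.10 Y7.19
; layer 6
G0 Z21.31
G0 X12.10 Y7.19
G1 X10.00 Y10.79
G1 X6.07 Y12.20
G1 X2.16 Y10.75
G1 X0.09 Y7.13
G1 X0.83 Y3.03
G1 X4.04 Y0.36
G1 X8.21 Y0.38
G1 X11.40 Y3.07
G1 X12.10 Y7.19
; layer 7
G0 Z24.86
G0 X12.10 Y7.19
G1 X10.00 Y10.79
G1 X6.07 Y12.20
G1 X2.16 Y10.75
G1 X0.09 Y7.13
G1 X0.83 Y3.03
G1 X4.04 Y0.36
G1 X8.21 Y0.38
G1 X11.40 Y3.07
G1 X12.10 Y7.19
; layer 8
G0 Z28.41
G0 X12.10 Y7.19
G1 X10.00 Y10.79
G1 X6.07 Y12.20
G1 X2.16 Y10.75
G1 X0.09 Y7.13
G1 X0.83 Y3.03
G1 X4.04 Y0.36
G1 X8.21 Y0.38
G1 X11.40 Y3.07
G1 X12.10 Y7.19
M2 ; end

The solid is a regular 9-sided prism (a cylinder approximated with 9 flat sides), circumscribed radius ≈ 6.1 mm, height ≈ 28.4 mm. Slicing at Δz = 3.55 mm — 8 equal slices spanning the solid's height, so layer i sits at z = i·h/8 — gives 8 non-empty perimeters. Each is a 9-segment closed polygon; G0 lifts to the layer z and rapids to the start vertex, then G1 traces the edges.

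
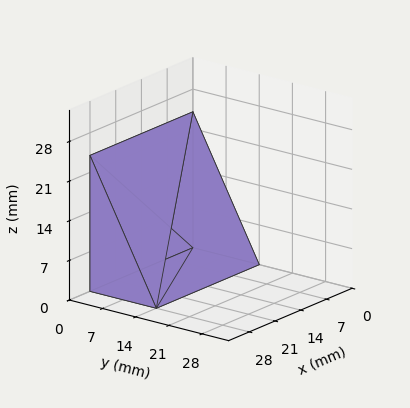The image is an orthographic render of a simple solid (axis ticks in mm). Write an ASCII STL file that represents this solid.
Reading the render: the shape is a wedge (ramp): 28 × 14 mm base, rising to 24 mm along the y=0 edge and sloping linearly to z=0 at y=14 (dimensions read to the nearest mm from the axis ticks). For the STL, each face is triangulated and given an outward normal.

solid part
  facet normal 0.0000 0.0000 -1.0000
    outer loop
      vertex 28.000 14.000 0.000
      vertex 28.000 0.000 0.000
      vertex 0.000 0.000 0.000
    endloop
  endfacet
  facet normal 0.0000 0.0000 -1.0000
    outer loop
      vertex 0.000 14.000 0.000
      vertex 28.000 14.000 0.000
      vertex 0.000 0.000 0.000
    endloop
  endfacet
  facet normal 0.0000 -1.0000 0.0000
    outer loop
      vertex 0.000 0.000 0.000
      vertex 28.000 0.000 0.000
      vertex 28.000 0.000 24.000
    endloop
  endfacet
  facet normal 0.0000 -1.0000 0.0000
    outer loop
      vertex 0.000 0.000 0.000
      vertex 28.000 0.000 24.000
      vertex 0.000 0.000 24.000
    endloop
  endfacet
  facet normal 0.0000 0.8638 0.5039
    outer loop
      vertex 0.000 0.000 24.000
      vertex 28.000 0.000 24.000
      vertex 28.000 14.000 0.000
    endloop
  endfacet
  facet normal 0.0000 0.8638 0.5039
    outer loop
      vertex 0.000 0.000 24.000
      vertex 28.000 14.000 0.000
      vertex 0.000 14.000 0.000
    endloop
  endfacet
  facet normal -1.0000 0.0000 0.0000
    outer loop
      vertex 0.000 0.000 24.000
      vertex 0.000 14.000 0.000
      vertex 0.000 0.000 0.000
    endloop
  endfacet
  facet normal 1.0000 0.0000 0.0000
    outer loop
      vertex 28.000 0.000 0.000
      vertex 28.000 14.000 0.000
      vertex 28.000 0.000 24.000
    endloop
  endfacet
endsolid part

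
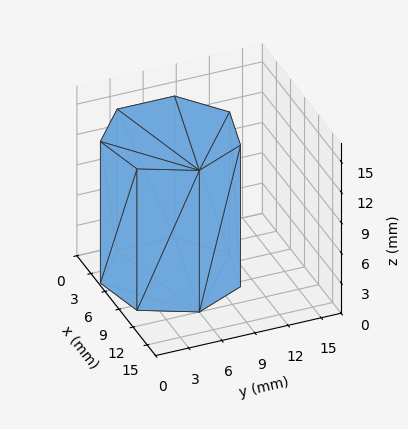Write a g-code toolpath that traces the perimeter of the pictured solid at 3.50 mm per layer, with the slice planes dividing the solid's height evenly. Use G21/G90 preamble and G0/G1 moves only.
Reading the render: the shape is a regular 7-sided prism (a cylinder approximated with 7 flat sides), circumscribed radius ≈ 6 mm, height ≈ 14 mm (dimensions read to the nearest mm from the axis ticks). For the g-code, the solid's height is divided into equal slices at the stated Δz and each level perimeter traced with G1 moves after a G0 lift.

; perimeter-only toolpath
G21 ; units = mm
G90 ; absolute positioning
G28 ; home
; layer 1
G0 Z3.50
G0 X12.00 Y6.00
G1 X9.74 Y10.69
G1 X4.66 Y11.85
G1 X0.59 Y8.60
G1 X0.59 Y3.40
G1 X4.66 Y0.15
G1 X9.74 Y1.31
G1 X12.00 Y6.00
; layer 2
G0 Z7.00
G0 X12.00 Y6.00
G1 X9.74 Y10.69
G1 X4.66 Y11.85
G1 X0.59 Y8.60
G1 X0.59 Y3.40
G1 X4.66 Y0.15
G1 X9.74 Y1.31
G1 X12.00 Y6.00
; layer 3
G0 Z10.50
G0 X12.00 Y6.00
G1 X9.74 Y10.69
G1 X4.66 Y11.85
G1 X0.59 Y8.60
G1 X0.59 Y3.40
G1 X4.66 Y0.15
G1 X9.74 Y1.31
G1 X12.00 Y6.00
; layer 4
G0 Z14.00
G0 X12.00 Y6.00
G1 X9.74 Y10.69
G1 X4.66 Y11.85
G1 X0.59 Y8.60
G1 X0.59 Y3.40
G1 X4.66 Y0.15
G1 X9.74 Y1.31
G1 X12.00 Y6.00
M2 ; end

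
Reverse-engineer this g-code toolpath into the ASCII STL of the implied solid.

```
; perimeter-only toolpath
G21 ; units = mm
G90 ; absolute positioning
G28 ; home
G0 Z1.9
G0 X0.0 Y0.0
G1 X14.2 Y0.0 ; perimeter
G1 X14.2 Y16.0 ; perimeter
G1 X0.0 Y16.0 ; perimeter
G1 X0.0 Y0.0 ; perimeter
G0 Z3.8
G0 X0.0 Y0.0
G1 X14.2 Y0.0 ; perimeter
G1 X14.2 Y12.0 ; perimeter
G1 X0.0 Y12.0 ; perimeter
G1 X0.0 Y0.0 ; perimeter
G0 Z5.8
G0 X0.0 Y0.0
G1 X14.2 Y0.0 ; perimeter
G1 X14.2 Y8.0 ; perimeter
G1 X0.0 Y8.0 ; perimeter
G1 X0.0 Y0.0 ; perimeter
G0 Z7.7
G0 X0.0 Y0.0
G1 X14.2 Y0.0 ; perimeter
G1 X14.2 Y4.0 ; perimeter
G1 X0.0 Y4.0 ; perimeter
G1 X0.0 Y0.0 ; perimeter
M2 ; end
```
solid part
  facet normal 0.0000 0.0000 -1.0000
    outer loop
      vertex 14.2 20.0 0.0
      vertex 14.2 0.0 0.0
      vertex 0.0 0.0 0.0
    endloop
  endfacet
  facet normal 0.0000 0.0000 -1.0000
    outer loop
      vertex 0.0 20.0 0.0
      vertex 14.2 20.0 0.0
      vertex 0.0 0.0 0.0
    endloop
  endfacet
  facet normal 0.0000 -1.0000 0.0000
    outer loop
      vertex 0.0 0.0 0.0
      vertex 14.2 0.0 0.0
      vertex 14.2 0.0 9.6
    endloop
  endfacet
  facet normal 0.0000 -1.0000 0.0000
    outer loop
      vertex 0.0 0.0 0.0
      vertex 14.2 0.0 9.6
      vertex 0.0 0.0 9.6
    endloop
  endfacet
  facet normal 0.0000 0.4327 0.9015
    outer loop
      vertex 0.0 0.0 9.6
      vertex 14.2 0.0 9.6
      vertex 14.2 20.0 0.0
    endloop
  endfacet
  facet normal 0.0000 0.4327 0.9015
    outer loop
      vertex 0.0 0.0 9.6
      vertex 14.2 20.0 0.0
      vertex 0.0 20.0 0.0
    endloop
  endfacet
  facet normal -1.0000 0.0000 0.0000
    outer loop
      vertex 0.0 0.0 9.6
      vertex 0.0 20.0 0.0
      vertex 0.0 0.0 0.0
    endloop
  endfacet
  facet normal 1.0000 0.0000 0.0000
    outer loop
      vertex 14.2 0.0 0.0
      vertex 14.2 20.0 0.0
      vertex 14.2 0.0 9.6
    endloop
  endfacet
endsolid part

The G0 Z moves step by Δz≈1.9 mm. The G1 loops shrink linearly with z, so the solid tapers from its base footprint up to z≈9.6. Closing with a flat bottom cap and the tapered top and triangulating gives 8 facets — a wedge (ramp): 14.2 × 20 mm base, rising to 9.6 mm along the y=0 edge and sloping linearly to z=0 at y=20.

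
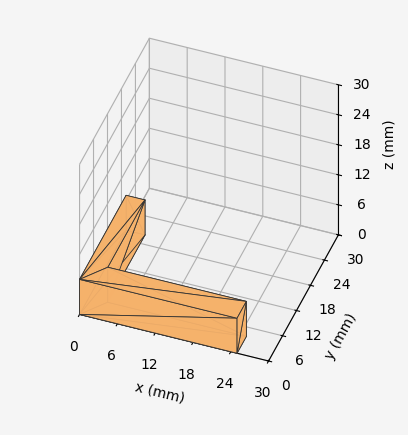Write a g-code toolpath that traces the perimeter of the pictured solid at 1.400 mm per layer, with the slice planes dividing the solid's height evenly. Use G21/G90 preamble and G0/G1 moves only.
Reading the render: the shape is an L-shaped prism: outer 25 × 20 mm, arm thicknesses ≈ 4 mm (horizontal) and 3 mm (vertical), extruded 7 mm in z (dimensions read to the nearest mm from the axis ticks). For the g-code, the solid's height is divided into equal slices at the stated Δz and each level perimeter traced with G1 moves after a G0 lift.

; perimeter-only toolpath
G21 ; units = mm
G90 ; absolute positioning
G28 ; home
; layer 1
G0 Z1.400
G0 X0.000 Y0.000
G1 X25.000 Y0.000
G1 X25.000 Y4.000
G1 X3.000 Y4.000
G1 X3.000 Y20.000
G1 X0.000 Y20.000
G1 X0.000 Y0.000
; layer 2
G0 Z2.800
G0 X0.000 Y0.000
G1 X25.000 Y0.000
G1 X25.000 Y4.000
G1 X3.000 Y4.000
G1 X3.000 Y20.000
G1 X0.000 Y20.000
G1 X0.000 Y0.000
; layer 3
G0 Z4.200
G0 X0.000 Y0.000
G1 X25.000 Y0.000
G1 X25.000 Y4.000
G1 X3.000 Y4.000
G1 X3.000 Y20.000
G1 X0.000 Y20.000
G1 X0.000 Y0.000
; layer 4
G0 Z5.600
G0 X0.000 Y0.000
G1 X25.000 Y0.000
G1 X25.000 Y4.000
G1 X3.000 Y4.000
G1 X3.000 Y20.000
G1 X0.000 Y20.000
G1 X0.000 Y0.000
; layer 5
G0 Z7.000
G0 X0.000 Y0.000
G1 X25.000 Y0.000
G1 X25.000 Y4.000
G1 X3.000 Y4.000
G1 X3.000 Y20.000
G1 X0.000 Y20.000
G1 X0.000 Y0.000
M2 ; end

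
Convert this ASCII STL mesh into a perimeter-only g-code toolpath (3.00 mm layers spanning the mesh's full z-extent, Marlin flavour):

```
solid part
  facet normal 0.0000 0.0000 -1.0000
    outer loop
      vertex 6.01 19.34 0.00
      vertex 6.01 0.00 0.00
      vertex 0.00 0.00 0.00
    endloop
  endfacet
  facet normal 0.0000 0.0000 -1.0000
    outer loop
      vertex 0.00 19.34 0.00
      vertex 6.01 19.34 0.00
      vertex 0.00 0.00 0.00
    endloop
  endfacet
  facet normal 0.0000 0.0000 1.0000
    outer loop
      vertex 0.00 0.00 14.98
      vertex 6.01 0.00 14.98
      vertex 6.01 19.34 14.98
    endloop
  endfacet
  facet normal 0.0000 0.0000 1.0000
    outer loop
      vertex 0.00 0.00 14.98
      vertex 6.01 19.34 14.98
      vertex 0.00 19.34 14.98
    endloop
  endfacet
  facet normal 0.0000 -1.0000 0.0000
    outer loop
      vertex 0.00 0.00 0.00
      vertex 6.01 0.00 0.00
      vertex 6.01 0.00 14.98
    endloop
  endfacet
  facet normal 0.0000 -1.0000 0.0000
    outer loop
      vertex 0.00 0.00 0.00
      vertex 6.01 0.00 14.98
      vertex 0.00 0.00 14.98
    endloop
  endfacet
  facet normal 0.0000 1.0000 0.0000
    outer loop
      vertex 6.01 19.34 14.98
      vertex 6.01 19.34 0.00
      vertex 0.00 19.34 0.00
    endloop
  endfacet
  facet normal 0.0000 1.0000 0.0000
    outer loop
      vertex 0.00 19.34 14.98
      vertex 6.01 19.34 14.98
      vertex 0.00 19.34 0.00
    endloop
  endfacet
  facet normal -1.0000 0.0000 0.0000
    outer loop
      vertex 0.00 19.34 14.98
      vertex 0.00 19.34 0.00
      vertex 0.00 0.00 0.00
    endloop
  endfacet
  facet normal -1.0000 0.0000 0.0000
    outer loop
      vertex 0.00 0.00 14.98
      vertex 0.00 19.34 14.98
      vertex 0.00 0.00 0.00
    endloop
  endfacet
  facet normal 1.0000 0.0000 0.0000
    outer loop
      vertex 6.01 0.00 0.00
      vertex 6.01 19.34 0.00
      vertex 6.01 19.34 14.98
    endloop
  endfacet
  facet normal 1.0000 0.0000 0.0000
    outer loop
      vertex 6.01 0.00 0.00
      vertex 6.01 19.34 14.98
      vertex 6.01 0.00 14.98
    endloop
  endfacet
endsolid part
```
; perimeter-only toolpath
G21 ; units = mm
G90 ; absolute positioning
G28 ; home
; layer 1
G0 Z3.00
G0 X0.00 Y0.00
G1 X6.01 Y0.00
G1 X6.01 Y19.34
G1 X0.00 Y19.34
G1 X0.00 Y0.00
; layer 2
G0 Z5.99
G0 X0.00 Y0.00
G1 X6.01 Y0.00
G1 X6.01 Y19.34
G1 X0.00 Y19.34
G1 X0.00 Y0.00
; layer 3
G0 Z8.99
G0 X0.00 Y0.00
G1 X6.01 Y0.00
G1 X6.01 Y19.34
G1 X0.00 Y19.34
G1 X0.00 Y0.00
; layer 4
G0 Z11.98
G0 X0.00 Y0.00
G1 X6.01 Y0.00
G1 X6.01 Y19.34
G1 X0.00 Y19.34
G1 X0.00 Y0.00
; layer 5
G0 Z14.98
G0 X0.00 Y0.00
G1 X6.01 Y0.00
G1 X6.01 Y19.34
G1 X0.00 Y19.34
G1 X0.00 Y0.00
M2 ; end

The solid is a rectangular box, roughly 6.01 × 19.3 mm footprint and 15 mm tall. Slicing at Δz = 3.00 mm — 5 equal slices spanning the solid's height, so layer i sits at z = i·h/5 — gives 5 non-empty perimeters. Each is a 4-segment closed polygon; G0 lifts to the layer z and rapids to the start vertex, then G1 traces the edges.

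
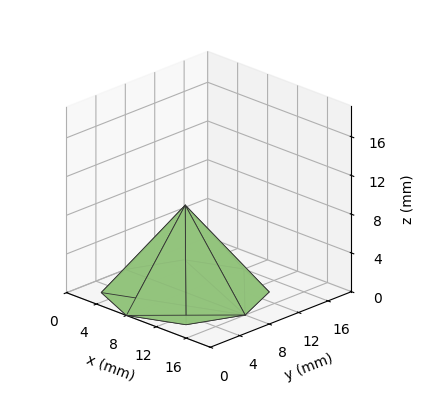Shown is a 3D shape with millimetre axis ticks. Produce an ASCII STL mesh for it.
Reading the render: the shape is a regular 8-sided pyramid, base circumscribed radius ≈ 8 mm, apex at z ≈ 9 mm (dimensions read to the nearest mm from the axis ticks). For the STL, each face is triangulated and given an outward normal.

solid part
  facet normal 0.0000 0.0000 -1.0000
    outer loop
      vertex 8.000 16.000 0.000
      vertex 13.657 13.657 0.000
      vertex 16.000 8.000 0.000
    endloop
  endfacet
  facet normal 0.0000 0.0000 -1.0000
    outer loop
      vertex 2.343 13.657 0.000
      vertex 8.000 16.000 0.000
      vertex 16.000 8.000 0.000
    endloop
  endfacet
  facet normal 0.0000 0.0000 -1.0000
    outer loop
      vertex 0.000 8.000 0.000
      vertex 2.343 13.657 0.000
      vertex 16.000 8.000 0.000
    endloop
  endfacet
  facet normal 0.0000 0.0000 -1.0000
    outer loop
      vertex 2.343 2.343 0.000
      vertex 0.000 8.000 0.000
      vertex 16.000 8.000 0.000
    endloop
  endfacet
  facet normal 0.0000 0.0000 -1.0000
    outer loop
      vertex 8.000 0.000 0.000
      vertex 2.343 2.343 0.000
      vertex 16.000 8.000 0.000
    endloop
  endfacet
  facet normal 0.0000 0.0000 -1.0000
    outer loop
      vertex 13.657 2.343 0.000
      vertex 8.000 0.000 0.000
      vertex 16.000 8.000 0.000
    endloop
  endfacet
  facet normal 0.7140 0.2957 0.6347
    outer loop
      vertex 16.000 8.000 0.000
      vertex 13.657 13.657 0.000
      vertex 8.000 8.000 9.000
    endloop
  endfacet
  facet normal 0.2957 0.7140 0.6347
    outer loop
      vertex 13.657 13.657 0.000
      vertex 8.000 16.000 0.000
      vertex 8.000 8.000 9.000
    endloop
  endfacet
  facet normal -0.2957 0.7140 0.6347
    outer loop
      vertex 8.000 16.000 0.000
      vertex 2.343 13.657 0.000
      vertex 8.000 8.000 9.000
    endloop
  endfacet
  facet normal -0.7140 0.2957 0.6347
    outer loop
      vertex 2.343 13.657 0.000
      vertex 0.000 8.000 0.000
      vertex 8.000 8.000 9.000
    endloop
  endfacet
  facet normal -0.7140 -0.2957 0.6347
    outer loop
      vertex 0.000 8.000 0.000
      vertex 2.343 2.343 0.000
      vertex 8.000 8.000 9.000
    endloop
  endfacet
  facet normal -0.2957 -0.7140 0.6347
    outer loop
      vertex 2.343 2.343 0.000
      vertex 8.000 0.000 0.000
      vertex 8.000 8.000 9.000
    endloop
  endfacet
  facet normal 0.2957 -0.7140 0.6347
    outer loop
      vertex 8.000 0.000 0.000
      vertex 13.657 2.343 0.000
      vertex 8.000 8.000 9.000
    endloop
  endfacet
  facet normal 0.7140 -0.2957 0.6347
    outer loop
      vertex 13.657 2.343 0.000
      vertex 16.000 8.000 0.000
      vertex 8.000 8.000 9.000
    endloop
  endfacet
endsolid part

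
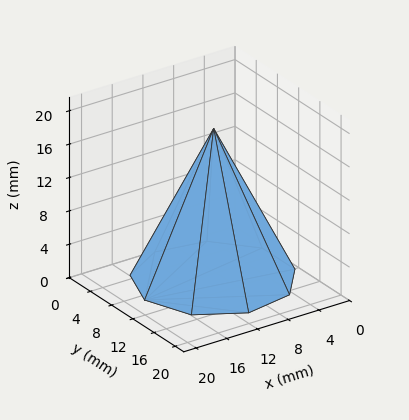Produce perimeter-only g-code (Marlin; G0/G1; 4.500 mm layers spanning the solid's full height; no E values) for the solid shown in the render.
Reading the render: the shape is a regular 9-sided pyramid, base circumscribed radius ≈ 9 mm, apex at z ≈ 18 mm (dimensions read to the nearest mm from the axis ticks). For the g-code, the solid's height is divided into equal slices at the stated Δz and each level perimeter traced with G1 moves after a G0 lift.

; perimeter-only toolpath
G21 ; units = mm
G90 ; absolute positioning
G28 ; home
; layer 1
G0 Z4.500
G0 X15.750 Y9.000
G1 X14.171 Y13.339
G1 X10.172 Y15.647
G1 X5.625 Y14.846
G1 X2.657 Y11.308
G1 X2.657 Y6.691
G1 X5.625 Y3.155
G1 X10.172 Y2.353
G1 X14.171 Y4.661
G1 X15.750 Y9.000
; layer 2
G0 Z9.000
G0 X13.500 Y9.000
G1 X12.447 Y11.893
G1 X9.782 Y13.431
G1 X6.750 Y12.897
G1 X4.771 Y10.539
G1 X4.771 Y7.461
G1 X6.750 Y5.103
G1 X9.782 Y4.569
G1 X12.447 Y6.107
G1 X13.500 Y9.000
; layer 3
G0 Z13.500
G0 X11.250 Y9.000
G1 X10.723 Y10.446
G1 X9.391 Y11.216
G1 X7.875 Y10.948
G1 X6.886 Y9.770
G1 X6.886 Y8.230
G1 X7.875 Y7.051
G1 X9.391 Y6.784
G1 X10.723 Y7.554
G1 X11.250 Y9.000
M2 ; end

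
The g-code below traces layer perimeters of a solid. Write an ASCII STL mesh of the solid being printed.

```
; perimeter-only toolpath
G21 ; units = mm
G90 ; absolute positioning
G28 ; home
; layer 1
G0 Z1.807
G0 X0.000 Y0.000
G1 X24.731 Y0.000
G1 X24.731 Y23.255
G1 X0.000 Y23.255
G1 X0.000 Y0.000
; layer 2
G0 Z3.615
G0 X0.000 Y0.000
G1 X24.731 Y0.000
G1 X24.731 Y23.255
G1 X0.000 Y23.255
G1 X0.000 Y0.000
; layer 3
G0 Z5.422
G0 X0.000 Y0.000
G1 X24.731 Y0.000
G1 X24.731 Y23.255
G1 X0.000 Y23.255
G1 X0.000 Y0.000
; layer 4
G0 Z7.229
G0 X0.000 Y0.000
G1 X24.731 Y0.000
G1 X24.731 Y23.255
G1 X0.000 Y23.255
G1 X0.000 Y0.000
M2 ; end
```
solid part
  facet normal 0.0000 0.0000 -1.0000
    outer loop
      vertex 24.731 23.255 0.000
      vertex 24.731 0.000 0.000
      vertex 0.000 0.000 0.000
    endloop
  endfacet
  facet normal 0.0000 0.0000 -1.0000
    outer loop
      vertex 0.000 23.255 0.000
      vertex 24.731 23.255 0.000
      vertex 0.000 0.000 0.000
    endloop
  endfacet
  facet normal 0.0000 0.0000 1.0000
    outer loop
      vertex 0.000 0.000 7.229
      vertex 24.731 0.000 7.229
      vertex 24.731 23.255 7.229
    endloop
  endfacet
  facet normal 0.0000 0.0000 1.0000
    outer loop
      vertex 0.000 0.000 7.229
      vertex 24.731 23.255 7.229
      vertex 0.000 23.255 7.229
    endloop
  endfacet
  facet normal 0.0000 -1.0000 0.0000
    outer loop
      vertex 0.000 0.000 0.000
      vertex 24.731 0.000 0.000
      vertex 24.731 0.000 7.229
    endloop
  endfacet
  facet normal 0.0000 -1.0000 0.0000
    outer loop
      vertex 0.000 0.000 0.000
      vertex 24.731 0.000 7.229
      vertex 0.000 0.000 7.229
    endloop
  endfacet
  facet normal 0.0000 1.0000 0.0000
    outer loop
      vertex 24.731 23.255 7.229
      vertex 24.731 23.255 0.000
      vertex 0.000 23.255 0.000
    endloop
  endfacet
  facet normal 0.0000 1.0000 0.0000
    outer loop
      vertex 0.000 23.255 7.229
      vertex 24.731 23.255 7.229
      vertex 0.000 23.255 0.000
    endloop
  endfacet
  facet normal -1.0000 0.0000 0.0000
    outer loop
      vertex 0.000 23.255 7.229
      vertex 0.000 23.255 0.000
      vertex 0.000 0.000 0.000
    endloop
  endfacet
  facet normal -1.0000 0.0000 0.0000
    outer loop
      vertex 0.000 0.000 7.229
      vertex 0.000 23.255 7.229
      vertex 0.000 0.000 0.000
    endloop
  endfacet
  facet normal 1.0000 0.0000 0.0000
    outer loop
      vertex 24.731 0.000 0.000
      vertex 24.731 23.255 0.000
      vertex 24.731 23.255 7.229
    endloop
  endfacet
  facet normal 1.0000 0.0000 0.0000
    outer loop
      vertex 24.731 0.000 0.000
      vertex 24.731 23.255 7.229
      vertex 24.731 0.000 7.229
    endloop
  endfacet
endsolid part

The G0 Z moves step by Δz≈1.807 mm. Every layer's G1 loop is the same polygon, so the solid is a straight extrusion of it from z=0 to z≈7.23. Closing with flat bottom and top caps and triangulating gives 12 facets — a rectangular box, roughly 24.7 × 23.3 mm footprint and 7.23 mm tall.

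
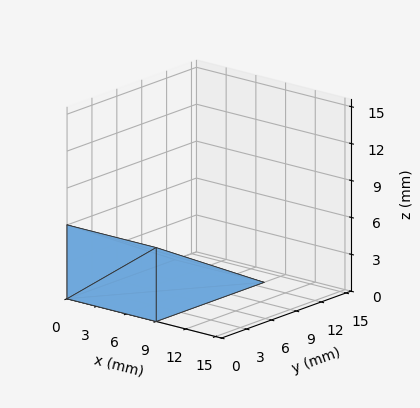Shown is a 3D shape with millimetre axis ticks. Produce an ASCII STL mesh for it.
Reading the render: the shape is a wedge (ramp): 9 × 13 mm base, rising to 6 mm along the y=0 edge and sloping linearly to z=0 at y=13 (dimensions read to the nearest mm from the axis ticks). For the STL, each face is triangulated and given an outward normal.

solid part
  facet normal 0.0000 0.0000 -1.0000
    outer loop
      vertex 9.0 13.0 0.0
      vertex 9.0 0.0 0.0
      vertex 0.0 0.0 0.0
    endloop
  endfacet
  facet normal 0.0000 0.0000 -1.0000
    outer loop
      vertex 0.0 13.0 0.0
      vertex 9.0 13.0 0.0
      vertex 0.0 0.0 0.0
    endloop
  endfacet
  facet normal 0.0000 -1.0000 0.0000
    outer loop
      vertex 0.0 0.0 0.0
      vertex 9.0 0.0 0.0
      vertex 9.0 0.0 6.0
    endloop
  endfacet
  facet normal 0.0000 -1.0000 0.0000
    outer loop
      vertex 0.0 0.0 0.0
      vertex 9.0 0.0 6.0
      vertex 0.0 0.0 6.0
    endloop
  endfacet
  facet normal 0.0000 0.4191 0.9080
    outer loop
      vertex 0.0 0.0 6.0
      vertex 9.0 0.0 6.0
      vertex 9.0 13.0 0.0
    endloop
  endfacet
  facet normal 0.0000 0.4191 0.9080
    outer loop
      vertex 0.0 0.0 6.0
      vertex 9.0 13.0 0.0
      vertex 0.0 13.0 0.0
    endloop
  endfacet
  facet normal -1.0000 0.0000 0.0000
    outer loop
      vertex 0.0 0.0 6.0
      vertex 0.0 13.0 0.0
      vertex 0.0 0.0 0.0
    endloop
  endfacet
  facet normal 1.0000 0.0000 0.0000
    outer loop
      vertex 9.0 0.0 0.0
      vertex 9.0 13.0 0.0
      vertex 9.0 0.0 6.0
    endloop
  endfacet
endsolid part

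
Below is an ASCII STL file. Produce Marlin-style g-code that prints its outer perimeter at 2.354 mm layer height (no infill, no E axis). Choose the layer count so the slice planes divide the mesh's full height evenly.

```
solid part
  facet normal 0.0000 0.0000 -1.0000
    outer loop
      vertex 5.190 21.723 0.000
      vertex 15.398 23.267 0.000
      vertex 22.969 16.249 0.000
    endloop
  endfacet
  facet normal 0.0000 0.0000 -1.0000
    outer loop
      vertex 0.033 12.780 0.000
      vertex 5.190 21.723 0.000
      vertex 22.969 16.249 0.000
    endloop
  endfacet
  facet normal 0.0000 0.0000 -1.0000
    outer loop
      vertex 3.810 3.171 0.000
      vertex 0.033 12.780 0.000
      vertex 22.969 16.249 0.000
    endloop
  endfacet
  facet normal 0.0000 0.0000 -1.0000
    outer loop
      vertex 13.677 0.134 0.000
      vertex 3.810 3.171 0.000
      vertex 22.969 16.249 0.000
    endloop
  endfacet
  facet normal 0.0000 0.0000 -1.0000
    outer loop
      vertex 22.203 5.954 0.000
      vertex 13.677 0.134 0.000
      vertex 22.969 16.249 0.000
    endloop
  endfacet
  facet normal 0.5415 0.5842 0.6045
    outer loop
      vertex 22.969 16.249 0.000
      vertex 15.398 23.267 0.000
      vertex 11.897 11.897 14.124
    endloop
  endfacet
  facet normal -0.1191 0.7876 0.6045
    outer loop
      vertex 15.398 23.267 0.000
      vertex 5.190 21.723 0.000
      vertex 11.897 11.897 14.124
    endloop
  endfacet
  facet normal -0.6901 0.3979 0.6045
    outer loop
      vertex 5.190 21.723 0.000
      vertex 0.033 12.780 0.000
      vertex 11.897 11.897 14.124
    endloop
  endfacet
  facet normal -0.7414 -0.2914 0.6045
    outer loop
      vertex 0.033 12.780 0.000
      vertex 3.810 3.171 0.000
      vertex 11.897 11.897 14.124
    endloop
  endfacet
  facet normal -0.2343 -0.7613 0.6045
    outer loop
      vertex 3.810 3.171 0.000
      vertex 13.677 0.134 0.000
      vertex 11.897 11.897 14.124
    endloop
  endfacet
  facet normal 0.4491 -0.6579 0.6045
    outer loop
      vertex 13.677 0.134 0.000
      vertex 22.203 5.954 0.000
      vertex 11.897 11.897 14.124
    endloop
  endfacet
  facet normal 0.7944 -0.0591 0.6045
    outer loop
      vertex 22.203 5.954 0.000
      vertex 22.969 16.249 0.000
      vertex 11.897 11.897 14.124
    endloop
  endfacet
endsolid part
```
; perimeter-only toolpath
G21 ; units = mm
G90 ; absolute positioning
G28 ; home
; layer 1
G0 Z2.354
G0 X21.124 Y15.524
G1 X14.815 Y21.372
G1 X6.308 Y20.085
G1 X2.010 Y12.633
G1 X5.158 Y4.625
G1 X13.380 Y2.094
G1 X20.485 Y6.944
G1 X21.124 Y15.524
; layer 2
G0 Z4.708
G0 X19.278 Y14.798
G1 X14.231 Y19.477
G1 X7.426 Y18.448
G1 X3.988 Y12.486
G1 X6.506 Y6.080
G1 X13.084 Y4.055
G1 X18.768 Y7.935
G1 X19.278 Y14.798
; layer 3
G0 Z7.062
G0 X17.433 Y14.073
G1 X13.648 Y17.582
G1 X8.543 Y16.810
G1 X5.965 Y12.338
G1 X7.854 Y7.534
G1 X12.787 Y6.016
G1 X17.050 Y8.925
G1 X17.433 Y14.073
; layer 4
G0 Z9.416
G0 X15.588 Y13.348
G1 X13.064 Y15.687
G1 X9.661 Y15.172
G1 X7.942 Y12.191
G1 X9.201 Y8.988
G1 X12.490 Y7.976
G1 X15.332 Y9.916
G1 X15.588 Y13.348
; layer 5
G0 Z11.770
G0 X13.742 Y12.622
G1 X12.481 Y13.792
G1 X10.779 Y13.535
G1 X9.920 Y12.044
G1 X10.549 Y10.443
G1 X12.194 Y9.937
G1 X13.615 Y10.907
G1 X13.742 Y12.622
M2 ; end

The solid is a regular 7-sided pyramid, base circumscribed radius ≈ 11.9 mm, apex at z ≈ 14.1 mm. Slicing at Δz = 2.354 mm — 6 equal slices spanning the solid's height, so layer i sits at z = i·h/6 — gives 5 non-empty perimeters. Each is a 7-segment closed polygon; G0 lifts to the layer z and rapids to the start vertex, then G1 traces the edges. The cross-section shrinks linearly with z (the slice at the apex is degenerate and omitted).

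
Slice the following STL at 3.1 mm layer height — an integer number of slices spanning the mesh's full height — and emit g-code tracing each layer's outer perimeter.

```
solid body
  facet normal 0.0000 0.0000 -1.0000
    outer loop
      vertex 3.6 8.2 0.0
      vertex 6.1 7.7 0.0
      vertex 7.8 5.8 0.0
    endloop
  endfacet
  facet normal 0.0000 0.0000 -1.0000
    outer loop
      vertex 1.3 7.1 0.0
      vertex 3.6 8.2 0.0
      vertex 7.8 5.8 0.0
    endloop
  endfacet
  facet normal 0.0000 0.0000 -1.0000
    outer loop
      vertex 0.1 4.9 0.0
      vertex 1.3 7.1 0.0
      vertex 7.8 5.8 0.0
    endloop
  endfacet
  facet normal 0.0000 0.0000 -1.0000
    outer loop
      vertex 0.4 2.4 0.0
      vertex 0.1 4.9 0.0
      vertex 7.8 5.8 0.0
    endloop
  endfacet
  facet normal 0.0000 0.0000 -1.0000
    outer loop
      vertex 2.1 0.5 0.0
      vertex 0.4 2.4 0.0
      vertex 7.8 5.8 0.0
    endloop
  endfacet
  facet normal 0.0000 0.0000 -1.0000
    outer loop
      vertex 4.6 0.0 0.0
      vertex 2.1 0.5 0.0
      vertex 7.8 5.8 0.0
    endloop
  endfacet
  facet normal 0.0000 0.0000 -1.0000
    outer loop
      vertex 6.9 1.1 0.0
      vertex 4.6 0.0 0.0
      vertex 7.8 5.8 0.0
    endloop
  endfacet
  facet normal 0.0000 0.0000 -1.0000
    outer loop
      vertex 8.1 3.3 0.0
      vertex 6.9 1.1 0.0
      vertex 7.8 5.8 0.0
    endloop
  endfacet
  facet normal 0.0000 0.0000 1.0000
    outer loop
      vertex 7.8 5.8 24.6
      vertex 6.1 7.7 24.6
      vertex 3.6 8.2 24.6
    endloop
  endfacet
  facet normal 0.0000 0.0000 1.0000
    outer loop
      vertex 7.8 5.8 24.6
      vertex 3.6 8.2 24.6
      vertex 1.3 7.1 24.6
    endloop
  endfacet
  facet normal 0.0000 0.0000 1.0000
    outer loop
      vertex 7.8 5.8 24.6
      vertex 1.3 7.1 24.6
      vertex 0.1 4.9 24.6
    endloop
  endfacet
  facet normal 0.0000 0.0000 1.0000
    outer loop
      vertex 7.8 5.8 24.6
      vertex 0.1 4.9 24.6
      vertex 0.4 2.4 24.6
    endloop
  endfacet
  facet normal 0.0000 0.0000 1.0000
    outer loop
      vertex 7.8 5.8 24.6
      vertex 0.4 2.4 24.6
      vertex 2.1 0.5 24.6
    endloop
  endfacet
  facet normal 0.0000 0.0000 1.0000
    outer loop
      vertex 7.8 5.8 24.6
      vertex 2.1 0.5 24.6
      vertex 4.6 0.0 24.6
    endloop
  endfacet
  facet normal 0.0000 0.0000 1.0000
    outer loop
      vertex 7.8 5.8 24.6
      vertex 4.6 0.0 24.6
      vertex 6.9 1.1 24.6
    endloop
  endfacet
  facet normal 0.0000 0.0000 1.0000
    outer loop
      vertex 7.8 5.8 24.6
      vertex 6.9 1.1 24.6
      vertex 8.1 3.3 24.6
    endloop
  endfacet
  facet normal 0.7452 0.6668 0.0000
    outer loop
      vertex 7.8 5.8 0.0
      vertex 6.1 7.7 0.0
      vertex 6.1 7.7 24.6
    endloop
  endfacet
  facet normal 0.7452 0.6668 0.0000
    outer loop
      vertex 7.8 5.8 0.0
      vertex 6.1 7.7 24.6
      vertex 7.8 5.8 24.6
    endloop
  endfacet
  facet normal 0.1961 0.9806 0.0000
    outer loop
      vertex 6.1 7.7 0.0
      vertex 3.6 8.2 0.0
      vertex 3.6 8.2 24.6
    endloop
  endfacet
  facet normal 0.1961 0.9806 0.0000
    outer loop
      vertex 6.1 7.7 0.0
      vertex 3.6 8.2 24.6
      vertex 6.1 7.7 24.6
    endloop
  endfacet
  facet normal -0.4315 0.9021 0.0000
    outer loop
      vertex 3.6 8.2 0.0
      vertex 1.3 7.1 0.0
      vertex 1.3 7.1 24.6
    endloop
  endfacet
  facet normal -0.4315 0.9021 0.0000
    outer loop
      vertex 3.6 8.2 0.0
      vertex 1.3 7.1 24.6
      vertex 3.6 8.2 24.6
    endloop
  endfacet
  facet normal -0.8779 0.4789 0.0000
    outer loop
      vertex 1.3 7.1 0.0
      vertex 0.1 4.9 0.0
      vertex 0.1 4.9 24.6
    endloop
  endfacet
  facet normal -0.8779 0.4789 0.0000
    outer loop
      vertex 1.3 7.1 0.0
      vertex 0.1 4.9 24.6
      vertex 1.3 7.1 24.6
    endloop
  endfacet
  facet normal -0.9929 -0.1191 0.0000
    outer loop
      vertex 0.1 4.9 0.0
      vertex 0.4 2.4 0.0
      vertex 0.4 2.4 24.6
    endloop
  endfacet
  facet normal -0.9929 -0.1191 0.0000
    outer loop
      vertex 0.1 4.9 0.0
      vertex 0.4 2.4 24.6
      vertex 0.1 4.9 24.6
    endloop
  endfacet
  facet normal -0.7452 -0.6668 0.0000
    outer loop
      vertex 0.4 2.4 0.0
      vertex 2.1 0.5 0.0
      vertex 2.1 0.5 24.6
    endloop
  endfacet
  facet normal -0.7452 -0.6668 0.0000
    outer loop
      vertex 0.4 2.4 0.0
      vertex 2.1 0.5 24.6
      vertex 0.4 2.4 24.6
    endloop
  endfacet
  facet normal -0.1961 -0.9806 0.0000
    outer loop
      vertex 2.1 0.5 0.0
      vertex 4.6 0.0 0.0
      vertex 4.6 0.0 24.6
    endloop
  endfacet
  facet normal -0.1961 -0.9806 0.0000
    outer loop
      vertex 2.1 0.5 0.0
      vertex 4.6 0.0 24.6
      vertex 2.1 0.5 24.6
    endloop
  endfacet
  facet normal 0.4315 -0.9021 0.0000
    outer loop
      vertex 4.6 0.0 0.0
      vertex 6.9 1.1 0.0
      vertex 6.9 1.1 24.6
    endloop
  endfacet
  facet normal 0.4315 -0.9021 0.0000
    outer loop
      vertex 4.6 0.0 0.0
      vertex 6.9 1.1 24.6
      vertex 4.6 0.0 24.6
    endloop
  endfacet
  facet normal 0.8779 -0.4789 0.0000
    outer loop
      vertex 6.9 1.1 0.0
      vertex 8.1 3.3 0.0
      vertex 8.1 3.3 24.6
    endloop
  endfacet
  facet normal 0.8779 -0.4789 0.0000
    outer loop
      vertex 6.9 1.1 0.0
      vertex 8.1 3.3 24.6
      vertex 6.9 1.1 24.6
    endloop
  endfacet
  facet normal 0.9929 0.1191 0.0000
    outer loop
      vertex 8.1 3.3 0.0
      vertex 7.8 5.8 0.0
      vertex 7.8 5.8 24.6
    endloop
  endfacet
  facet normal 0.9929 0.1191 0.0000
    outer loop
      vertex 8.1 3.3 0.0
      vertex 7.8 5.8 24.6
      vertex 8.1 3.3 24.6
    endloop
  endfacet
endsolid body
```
; perimeter-only toolpath
G21 ; units = mm
G90 ; absolute positioning
G28 ; home
; layer 1
G0 Z3.1
G0 X7.8 Y5.8
G1 X6.1 Y7.7
G1 X3.6 Y8.2
G1 X1.3 Y7.1
G1 X0.1 Y4.9
G1 X0.4 Y2.4
G1 X2.1 Y0.5
G1 X4.6 Y0.0
G1 X6.9 Y1.1
G1 X8.1 Y3.3
G1 X7.8 Y5.8
; layer 2
G0 Z6.2
G0 X7.8 Y5.8
G1 X6.1 Y7.7
G1 X3.6 Y8.2
G1 X1.3 Y7.1
G1 X0.1 Y4.9
G1 X0.4 Y2.4
G1 X2.1 Y0.5
G1 X4.6 Y0.0
G1 X6.9 Y1.1
G1 X8.1 Y3.3
G1 X7.8 Y5.8
; layer 3
G0 Z9.2
G0 X7.8 Y5.8
G1 X6.1 Y7.7
G1 X3.6 Y8.2
G1 X1.3 Y7.1
G1 X0.1 Y4.9
G1 X0.4 Y2.4
G1 X2.1 Y0.5
G1 X4.6 Y0.0
G1 X6.9 Y1.1
G1 X8.1 Y3.3
G1 X7.8 Y5.8
; layer 4
G0 Z12.3
G0 X7.8 Y5.8
G1 X6.1 Y7.7
G1 X3.6 Y8.2
G1 X1.3 Y7.1
G1 X0.1 Y4.9
G1 X0.4 Y2.4
G1 X2.1 Y0.5
G1 X4.6 Y0.0
G1 X6.9 Y1.1
G1 X8.1 Y3.3
G1 X7.8 Y5.8
; layer 5
G0 Z15.4
G0 X7.8 Y5.8
G1 X6.1 Y7.7
G1 X3.6 Y8.2
G1 X1.3 Y7.1
G1 X0.1 Y4.9
G1 X0.4 Y2.4
G1 X2.1 Y0.5
G1 X4.6 Y0.0
G1 X6.9 Y1.1
G1 X8.1 Y3.3
G1 X7.8 Y5.8
; layer 6
G0 Z18.5
G0 X7.8 Y5.8
G1 X6.1 Y7.7
G1 X3.6 Y8.2
G1 X1.3 Y7.1
G1 X0.1 Y4.9
G1 X0.4 Y2.4
G1 X2.1 Y0.5
G1 X4.6 Y0.0
G1 X6.9 Y1.1
G1 X8.1 Y3.3
G1 X7.8 Y5.8
; layer 7
G0 Z21.5
G0 X7.8 Y5.8
G1 X6.1 Y7.7
G1 X3.6 Y8.2
G1 X1.3 Y7.1
G1 X0.1 Y4.9
G1 X0.4 Y2.4
G1 X2.1 Y0.5
G1 X4.6 Y0.0
G1 X6.9 Y1.1
G1 X8.1 Y3.3
G1 X7.8 Y5.8
; layer 8
G0 Z24.6
G0 X7.8 Y5.8
G1 X6.1 Y7.7
G1 X3.6 Y8.2
G1 X1.3 Y7.1
G1 X0.1 Y4.9
G1 X0.4 Y2.4
G1 X2.1 Y0.5
G1 X4.6 Y0.0
G1 X6.9 Y1.1
G1 X8.1 Y3.3
G1 X7.8 Y5.8
M2 ; end

The solid is a regular 10-sided prism (a cylinder approximated with 10 flat sides), circumscribed radius ≈ 4.1 mm, height ≈ 24.6 mm. Slicing at Δz = 3.1 mm — 8 equal slices spanning the solid's height, so layer i sits at z = i·h/8 — gives 8 non-empty perimeters. Each is a 10-segment closed polygon; G0 lifts to the layer z and rapids to the start vertex, then G1 traces the edges.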